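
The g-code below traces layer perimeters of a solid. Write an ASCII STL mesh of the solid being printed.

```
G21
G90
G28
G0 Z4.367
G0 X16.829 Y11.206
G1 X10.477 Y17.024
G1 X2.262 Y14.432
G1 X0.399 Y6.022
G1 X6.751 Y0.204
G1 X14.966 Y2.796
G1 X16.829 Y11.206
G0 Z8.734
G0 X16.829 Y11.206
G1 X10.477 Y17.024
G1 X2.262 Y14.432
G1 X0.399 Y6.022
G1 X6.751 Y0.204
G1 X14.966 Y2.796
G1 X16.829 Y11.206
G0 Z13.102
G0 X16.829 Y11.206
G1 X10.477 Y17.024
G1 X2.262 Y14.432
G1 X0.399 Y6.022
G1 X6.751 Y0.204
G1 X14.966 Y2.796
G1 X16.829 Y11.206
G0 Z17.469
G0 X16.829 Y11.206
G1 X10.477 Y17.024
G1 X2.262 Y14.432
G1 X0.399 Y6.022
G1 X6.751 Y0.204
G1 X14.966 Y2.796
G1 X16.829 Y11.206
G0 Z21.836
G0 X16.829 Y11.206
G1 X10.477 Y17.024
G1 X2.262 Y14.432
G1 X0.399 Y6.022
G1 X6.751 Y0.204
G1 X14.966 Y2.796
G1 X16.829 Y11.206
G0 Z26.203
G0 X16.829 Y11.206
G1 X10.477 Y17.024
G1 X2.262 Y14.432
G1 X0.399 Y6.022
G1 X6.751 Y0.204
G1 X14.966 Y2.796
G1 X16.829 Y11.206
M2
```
solid part
  facet normal 0.0000 0.0000 -1.0000
    outer loop
      vertex 2.262 14.432 0.000
      vertex 10.477 17.024 0.000
      vertex 16.829 11.206 0.000
    endloop
  endfacet
  facet normal 0.0000 0.0000 -1.0000
    outer loop
      vertex 0.399 6.022 0.000
      vertex 2.262 14.432 0.000
      vertex 16.829 11.206 0.000
    endloop
  endfacet
  facet normal 0.0000 0.0000 -1.0000
    outer loop
      vertex 6.751 0.204 0.000
      vertex 0.399 6.022 0.000
      vertex 16.829 11.206 0.000
    endloop
  endfacet
  facet normal 0.0000 0.0000 -1.0000
    outer loop
      vertex 14.966 2.796 0.000
      vertex 6.751 0.204 0.000
      vertex 16.829 11.206 0.000
    endloop
  endfacet
  facet normal 0.0000 0.0000 1.0000
    outer loop
      vertex 16.829 11.206 26.203
      vertex 10.477 17.024 26.203
      vertex 2.262 14.432 26.203
    endloop
  endfacet
  facet normal 0.0000 0.0000 1.0000
    outer loop
      vertex 16.829 11.206 26.203
      vertex 2.262 14.432 26.203
      vertex 0.399 6.022 26.203
    endloop
  endfacet
  facet normal 0.0000 0.0000 1.0000
    outer loop
      vertex 16.829 11.206 26.203
      vertex 0.399 6.022 26.203
      vertex 6.751 0.204 26.203
    endloop
  endfacet
  facet normal 0.0000 0.0000 1.0000
    outer loop
      vertex 16.829 11.206 26.203
      vertex 6.751 0.204 26.203
      vertex 14.966 2.796 26.203
    endloop
  endfacet
  facet normal 0.6754 0.7374 0.0000
    outer loop
      vertex 16.829 11.206 0.000
      vertex 10.477 17.024 0.000
      vertex 10.477 17.024 26.203
    endloop
  endfacet
  facet normal 0.6754 0.7374 0.0000
    outer loop
      vertex 16.829 11.206 0.000
      vertex 10.477 17.024 26.203
      vertex 16.829 11.206 26.203
    endloop
  endfacet
  facet normal -0.3009 0.9537 0.0000
    outer loop
      vertex 10.477 17.024 0.000
      vertex 2.262 14.432 0.000
      vertex 2.262 14.432 26.203
    endloop
  endfacet
  facet normal -0.3009 0.9537 0.0000
    outer loop
      vertex 10.477 17.024 0.000
      vertex 2.262 14.432 26.203
      vertex 10.477 17.024 26.203
    endloop
  endfacet
  facet normal -0.9763 0.2163 0.0000
    outer loop
      vertex 2.262 14.432 0.000
      vertex 0.399 6.022 0.000
      vertex 0.399 6.022 26.203
    endloop
  endfacet
  facet normal -0.9763 0.2163 0.0000
    outer loop
      vertex 2.262 14.432 0.000
      vertex 0.399 6.022 26.203
      vertex 2.262 14.432 26.203
    endloop
  endfacet
  facet normal -0.6754 -0.7374 0.0000
    outer loop
      vertex 0.399 6.022 0.000
      vertex 6.751 0.204 0.000
      vertex 6.751 0.204 26.203
    endloop
  endfacet
  facet normal -0.6754 -0.7374 0.0000
    outer loop
      vertex 0.399 6.022 0.000
      vertex 6.751 0.204 26.203
      vertex 0.399 6.022 26.203
    endloop
  endfacet
  facet normal 0.3009 -0.9537 0.0000
    outer loop
      vertex 6.751 0.204 0.000
      vertex 14.966 2.796 0.000
      vertex 14.966 2.796 26.203
    endloop
  endfacet
  facet normal 0.3009 -0.9537 0.0000
    outer loop
      vertex 6.751 0.204 0.000
      vertex 14.966 2.796 26.203
      vertex 6.751 0.204 26.203
    endloop
  endfacet
  facet normal 0.9763 -0.2163 0.0000
    outer loop
      vertex 14.966 2.796 0.000
      vertex 16.829 11.206 0.000
      vertex 16.829 11.206 26.203
    endloop
  endfacet
  facet normal 0.9763 -0.2163 0.0000
    outer loop
      vertex 14.966 2.796 0.000
      vertex 16.829 11.206 26.203
      vertex 14.966 2.796 26.203
    endloop
  endfacet
endsolid part

The G0 Z moves step by Δz≈4.367 mm. Every layer's G1 loop is the same polygon, so the solid is a straight extrusion of it from z=0 to z≈26.2. Closing with flat bottom and top caps and triangulating gives 20 facets — a regular 6-sided prism (a cylinder approximated with 6 flat sides), circumscribed radius ≈ 8.61 mm, height ≈ 26.2 mm.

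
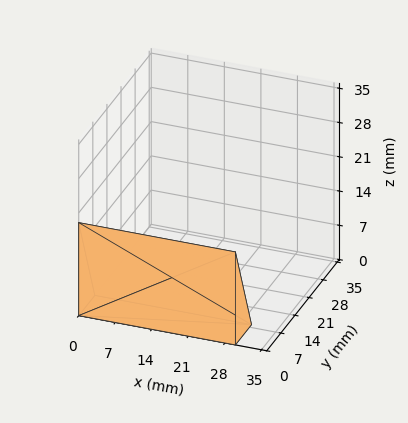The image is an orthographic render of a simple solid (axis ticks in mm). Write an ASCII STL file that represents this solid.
Reading the render: the shape is a wedge (ramp): 30 × 8 mm base, rising to 19 mm along the y=0 edge and sloping linearly to z=0 at y=8 (dimensions read to the nearest mm from the axis ticks). For the STL, each face is triangulated and given an outward normal.

solid part
  facet normal 0.0000 0.0000 -1.0000
    outer loop
      vertex 30.0 8.0 0.0
      vertex 30.0 0.0 0.0
      vertex 0.0 0.0 0.0
    endloop
  endfacet
  facet normal 0.0000 0.0000 -1.0000
    outer loop
      vertex 0.0 8.0 0.0
      vertex 30.0 8.0 0.0
      vertex 0.0 0.0 0.0
    endloop
  endfacet
  facet normal 0.0000 -1.0000 0.0000
    outer loop
      vertex 0.0 0.0 0.0
      vertex 30.0 0.0 0.0
      vertex 30.0 0.0 19.0
    endloop
  endfacet
  facet normal 0.0000 -1.0000 0.0000
    outer loop
      vertex 0.0 0.0 0.0
      vertex 30.0 0.0 19.0
      vertex 0.0 0.0 19.0
    endloop
  endfacet
  facet normal 0.0000 0.9216 0.3881
    outer loop
      vertex 0.0 0.0 19.0
      vertex 30.0 0.0 19.0
      vertex 30.0 8.0 0.0
    endloop
  endfacet
  facet normal 0.0000 0.9216 0.3881
    outer loop
      vertex 0.0 0.0 19.0
      vertex 30.0 8.0 0.0
      vertex 0.0 8.0 0.0
    endloop
  endfacet
  facet normal -1.0000 0.0000 0.0000
    outer loop
      vertex 0.0 0.0 19.0
      vertex 0.0 8.0 0.0
      vertex 0.0 0.0 0.0
    endloop
  endfacet
  facet normal 1.0000 0.0000 0.0000
    outer loop
      vertex 30.0 0.0 0.0
      vertex 30.0 8.0 0.0
      vertex 30.0 0.0 19.0
    endloop
  endfacet
endsolid part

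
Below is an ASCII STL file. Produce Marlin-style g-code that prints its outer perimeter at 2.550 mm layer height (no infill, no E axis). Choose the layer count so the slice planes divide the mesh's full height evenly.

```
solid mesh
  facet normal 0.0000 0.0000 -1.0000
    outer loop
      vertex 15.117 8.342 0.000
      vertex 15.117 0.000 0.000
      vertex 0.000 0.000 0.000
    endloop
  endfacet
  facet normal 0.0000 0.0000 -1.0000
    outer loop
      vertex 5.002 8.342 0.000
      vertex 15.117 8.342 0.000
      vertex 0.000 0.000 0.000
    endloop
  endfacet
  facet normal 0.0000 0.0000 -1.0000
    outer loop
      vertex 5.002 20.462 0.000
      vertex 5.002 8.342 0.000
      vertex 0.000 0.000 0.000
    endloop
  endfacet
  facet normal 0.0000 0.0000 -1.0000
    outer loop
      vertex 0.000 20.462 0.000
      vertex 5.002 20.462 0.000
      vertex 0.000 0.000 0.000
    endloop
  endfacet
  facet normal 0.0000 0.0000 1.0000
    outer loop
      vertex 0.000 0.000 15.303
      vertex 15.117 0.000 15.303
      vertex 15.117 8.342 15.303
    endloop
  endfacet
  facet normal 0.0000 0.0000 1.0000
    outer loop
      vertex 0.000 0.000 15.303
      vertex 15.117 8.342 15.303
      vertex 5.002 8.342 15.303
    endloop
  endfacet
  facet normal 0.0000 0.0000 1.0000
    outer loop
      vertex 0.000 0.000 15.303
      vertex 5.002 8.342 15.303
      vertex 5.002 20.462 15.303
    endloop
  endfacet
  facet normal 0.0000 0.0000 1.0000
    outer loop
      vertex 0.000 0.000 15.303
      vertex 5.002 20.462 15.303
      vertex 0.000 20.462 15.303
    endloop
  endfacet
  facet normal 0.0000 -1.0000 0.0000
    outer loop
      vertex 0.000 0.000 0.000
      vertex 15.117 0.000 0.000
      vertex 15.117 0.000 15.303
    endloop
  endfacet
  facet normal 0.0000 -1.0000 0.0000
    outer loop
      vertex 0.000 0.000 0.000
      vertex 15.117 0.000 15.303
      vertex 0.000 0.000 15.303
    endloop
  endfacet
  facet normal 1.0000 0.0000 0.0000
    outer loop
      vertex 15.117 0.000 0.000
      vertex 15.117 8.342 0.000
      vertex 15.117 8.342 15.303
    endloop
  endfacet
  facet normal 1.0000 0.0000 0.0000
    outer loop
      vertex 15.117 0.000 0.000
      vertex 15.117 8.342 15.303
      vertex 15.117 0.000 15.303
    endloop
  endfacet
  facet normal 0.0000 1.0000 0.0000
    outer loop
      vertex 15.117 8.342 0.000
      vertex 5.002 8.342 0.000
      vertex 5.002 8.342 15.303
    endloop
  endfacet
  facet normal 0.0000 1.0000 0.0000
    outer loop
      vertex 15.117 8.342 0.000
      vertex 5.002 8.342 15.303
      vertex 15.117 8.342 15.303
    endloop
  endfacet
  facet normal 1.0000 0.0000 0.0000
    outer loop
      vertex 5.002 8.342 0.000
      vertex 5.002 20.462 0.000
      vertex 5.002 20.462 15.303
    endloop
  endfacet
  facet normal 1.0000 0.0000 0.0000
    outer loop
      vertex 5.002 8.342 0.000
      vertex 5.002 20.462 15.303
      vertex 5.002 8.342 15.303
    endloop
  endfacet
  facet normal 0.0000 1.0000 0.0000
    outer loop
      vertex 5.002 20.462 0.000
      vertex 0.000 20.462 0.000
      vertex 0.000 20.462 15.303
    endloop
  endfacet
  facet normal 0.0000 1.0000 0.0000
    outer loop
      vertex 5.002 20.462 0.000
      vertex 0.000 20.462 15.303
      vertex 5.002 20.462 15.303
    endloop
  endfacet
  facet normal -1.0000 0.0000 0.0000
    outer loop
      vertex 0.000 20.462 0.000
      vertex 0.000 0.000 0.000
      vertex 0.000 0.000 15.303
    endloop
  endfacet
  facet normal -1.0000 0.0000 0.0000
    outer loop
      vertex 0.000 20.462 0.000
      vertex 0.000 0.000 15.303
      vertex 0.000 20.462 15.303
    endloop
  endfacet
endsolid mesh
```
; perimeter-only toolpath
G21 ; units = mm
G90 ; absolute positioning
G28 ; home
; layer 1
G0 Z2.550
G0 X0.000 Y0.000
G1 X15.117 Y0.000
G1 X15.117 Y8.342
G1 X5.002 Y8.342
G1 X5.002 Y20.462
G1 X0.000 Y20.462
G1 X0.000 Y0.000
; layer 2
G0 Z5.101
G0 X0.000 Y0.000
G1 X15.117 Y0.000
G1 X15.117 Y8.342
G1 X5.002 Y8.342
G1 X5.002 Y20.462
G1 X0.000 Y20.462
G1 X0.000 Y0.000
; layer 3
G0 Z7.652
G0 X0.000 Y0.000
G1 X15.117 Y0.000
G1 X15.117 Y8.342
G1 X5.002 Y8.342
G1 X5.002 Y20.462
G1 X0.000 Y20.462
G1 X0.000 Y0.000
; layer 4
G0 Z10.202
G0 X0.000 Y0.000
G1 X15.117 Y0.000
G1 X15.117 Y8.342
G1 X5.002 Y8.342
G1 X5.002 Y20.462
G1 X0.000 Y20.462
G1 X0.000 Y0.000
; layer 5
G0 Z12.752
G0 X0.000 Y0.000
G1 X15.117 Y0.000
G1 X15.117 Y8.342
G1 X5.002 Y8.342
G1 X5.002 Y20.462
G1 X0.000 Y20.462
G1 X0.000 Y0.000
; layer 6
G0 Z15.303
G0 X0.000 Y0.000
G1 X15.117 Y0.000
G1 X15.117 Y8.342
G1 X5.002 Y8.342
G1 X5.002 Y20.462
G1 X0.000 Y20.462
G1 X0.000 Y0.000
M2 ; end

The solid is an L-shaped prism: outer 15.1 × 20.5 mm, arm thicknesses ≈ 8.34 mm (horizontal) and 5 mm (vertical), extruded 15.3 mm in z. Slicing at Δz = 2.550 mm — 6 equal slices spanning the solid's height, so layer i sits at z = i·h/6 — gives 6 non-empty perimeters. Each is a 6-segment closed polygon; G0 lifts to the layer z and rapids to the start vertex, then G1 traces the edges.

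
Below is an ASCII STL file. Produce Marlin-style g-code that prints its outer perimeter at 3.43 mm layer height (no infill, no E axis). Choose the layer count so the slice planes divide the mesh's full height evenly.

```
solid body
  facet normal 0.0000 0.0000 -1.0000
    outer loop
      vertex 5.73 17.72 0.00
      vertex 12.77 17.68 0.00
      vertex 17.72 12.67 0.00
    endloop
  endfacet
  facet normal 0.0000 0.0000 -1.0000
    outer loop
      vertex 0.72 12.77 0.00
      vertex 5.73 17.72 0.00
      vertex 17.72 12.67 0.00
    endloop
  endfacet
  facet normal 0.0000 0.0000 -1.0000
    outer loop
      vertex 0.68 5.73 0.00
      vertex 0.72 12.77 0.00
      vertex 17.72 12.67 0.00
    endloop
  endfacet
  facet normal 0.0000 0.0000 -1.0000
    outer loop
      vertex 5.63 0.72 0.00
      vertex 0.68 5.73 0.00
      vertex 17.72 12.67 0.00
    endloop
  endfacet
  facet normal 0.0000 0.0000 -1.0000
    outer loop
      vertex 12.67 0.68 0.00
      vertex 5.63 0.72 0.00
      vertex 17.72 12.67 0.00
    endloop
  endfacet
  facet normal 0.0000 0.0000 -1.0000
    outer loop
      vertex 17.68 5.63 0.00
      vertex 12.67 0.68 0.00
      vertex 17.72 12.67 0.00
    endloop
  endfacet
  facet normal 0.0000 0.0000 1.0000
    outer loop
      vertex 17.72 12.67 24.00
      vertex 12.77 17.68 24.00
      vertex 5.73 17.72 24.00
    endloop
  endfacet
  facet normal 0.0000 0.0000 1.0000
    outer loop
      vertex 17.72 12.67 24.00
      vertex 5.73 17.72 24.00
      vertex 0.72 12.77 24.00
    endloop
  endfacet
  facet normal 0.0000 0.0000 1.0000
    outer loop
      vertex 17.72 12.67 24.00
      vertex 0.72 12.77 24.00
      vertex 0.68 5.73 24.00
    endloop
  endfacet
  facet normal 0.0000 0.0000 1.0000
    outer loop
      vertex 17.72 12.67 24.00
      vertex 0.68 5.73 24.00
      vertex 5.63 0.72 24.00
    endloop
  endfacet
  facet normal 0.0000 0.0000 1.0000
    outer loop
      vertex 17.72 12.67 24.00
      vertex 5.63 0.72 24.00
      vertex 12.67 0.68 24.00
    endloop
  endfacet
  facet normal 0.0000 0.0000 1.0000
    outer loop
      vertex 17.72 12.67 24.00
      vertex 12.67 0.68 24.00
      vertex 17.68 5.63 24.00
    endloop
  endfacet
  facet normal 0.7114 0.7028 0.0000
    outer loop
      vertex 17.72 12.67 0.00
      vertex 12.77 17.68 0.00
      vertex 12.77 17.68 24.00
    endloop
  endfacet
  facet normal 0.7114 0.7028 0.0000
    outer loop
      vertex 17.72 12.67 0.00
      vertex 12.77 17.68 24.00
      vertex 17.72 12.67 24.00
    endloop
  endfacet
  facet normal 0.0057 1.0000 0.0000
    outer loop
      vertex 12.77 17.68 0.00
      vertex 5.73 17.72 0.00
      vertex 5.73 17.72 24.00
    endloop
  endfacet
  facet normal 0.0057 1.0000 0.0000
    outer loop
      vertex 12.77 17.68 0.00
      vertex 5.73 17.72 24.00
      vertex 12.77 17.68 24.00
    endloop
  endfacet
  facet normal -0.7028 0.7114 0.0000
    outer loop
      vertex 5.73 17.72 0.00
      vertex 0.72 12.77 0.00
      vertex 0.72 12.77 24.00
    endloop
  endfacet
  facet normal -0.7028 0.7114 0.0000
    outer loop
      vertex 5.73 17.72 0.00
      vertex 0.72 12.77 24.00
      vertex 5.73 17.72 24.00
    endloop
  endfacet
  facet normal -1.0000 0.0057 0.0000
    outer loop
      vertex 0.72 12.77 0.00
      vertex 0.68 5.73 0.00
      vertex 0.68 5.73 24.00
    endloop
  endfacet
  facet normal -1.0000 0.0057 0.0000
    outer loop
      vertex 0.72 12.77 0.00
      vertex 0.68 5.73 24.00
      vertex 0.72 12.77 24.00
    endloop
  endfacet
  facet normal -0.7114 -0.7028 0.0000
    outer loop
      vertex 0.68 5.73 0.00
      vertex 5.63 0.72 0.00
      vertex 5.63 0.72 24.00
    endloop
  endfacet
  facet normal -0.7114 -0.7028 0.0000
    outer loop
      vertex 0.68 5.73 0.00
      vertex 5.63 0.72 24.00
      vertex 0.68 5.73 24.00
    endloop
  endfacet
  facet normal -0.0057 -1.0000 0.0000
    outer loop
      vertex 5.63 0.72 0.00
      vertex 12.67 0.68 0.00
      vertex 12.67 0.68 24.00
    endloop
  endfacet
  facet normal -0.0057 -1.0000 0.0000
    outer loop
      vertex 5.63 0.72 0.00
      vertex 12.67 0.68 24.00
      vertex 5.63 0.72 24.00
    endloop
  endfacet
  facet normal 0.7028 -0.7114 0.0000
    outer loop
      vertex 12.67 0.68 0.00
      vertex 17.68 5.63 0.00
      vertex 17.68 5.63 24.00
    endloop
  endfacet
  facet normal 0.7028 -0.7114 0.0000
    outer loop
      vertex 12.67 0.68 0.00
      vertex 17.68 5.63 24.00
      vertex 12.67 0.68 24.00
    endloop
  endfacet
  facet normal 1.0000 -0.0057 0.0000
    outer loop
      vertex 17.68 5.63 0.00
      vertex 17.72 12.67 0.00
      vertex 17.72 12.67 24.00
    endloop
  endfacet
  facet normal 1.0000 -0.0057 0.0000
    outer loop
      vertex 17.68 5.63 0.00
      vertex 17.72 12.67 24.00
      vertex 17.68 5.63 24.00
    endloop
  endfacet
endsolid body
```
; perimeter-only toolpath
G21 ; units = mm
G90 ; absolute positioning
G28 ; home
; layer 1
G0 Z3.43
G0 X17.72 Y12.67
G1 X12.77 Y17.68
G1 X5.73 Y17.72
G1 X0.72 Y12.77
G1 X0.68 Y5.73
G1 X5.63 Y0.72
G1 X12.67 Y0.68
G1 X17.68 Y5.63
G1 X17.72 Y12.67
; layer 2
G0 Z6.86
G0 X17.72 Y12.67
G1 X12.77 Y17.68
G1 X5.73 Y17.72
G1 X0.72 Y12.77
G1 X0.68 Y5.73
G1 X5.63 Y0.72
G1 X12.67 Y0.68
G1 X17.68 Y5.63
G1 X17.72 Y12.67
; layer 3
G0 Z10.29
G0 X17.72 Y12.67
G1 X12.77 Y17.68
G1 X5.73 Y17.72
G1 X0.72 Y12.77
G1 X0.68 Y5.73
G1 X5.63 Y0.72
G1 X12.67 Y0.68
G1 X17.68 Y5.63
G1 X17.72 Y12.67
; layer 4
G0 Z13.71
G0 X17.72 Y12.67
G1 X12.77 Y17.68
G1 X5.73 Y17.72
G1 X0.72 Y12.77
G1 X0.68 Y5.73
G1 X5.63 Y0.72
G1 X12.67 Y0.68
G1 X17.68 Y5.63
G1 X17.72 Y12.67
; layer 5
G0 Z17.14
G0 X17.72 Y12.67
G1 X12.77 Y17.68
G1 X5.73 Y17.72
G1 X0.72 Y12.77
G1 X0.68 Y5.73
G1 X5.63 Y0.72
G1 X12.67 Y0.68
G1 X17.68 Y5.63
G1 X17.72 Y12.67
; layer 6
G0 Z20.57
G0 X17.72 Y12.67
G1 X12.77 Y17.68
G1 X5.73 Y17.72
G1 X0.72 Y12.77
G1 X0.68 Y5.73
G1 X5.63 Y0.72
G1 X12.67 Y0.68
G1 X17.68 Y5.63
G1 X17.72 Y12.67
; layer 7
G0 Z24.00
G0 X17.72 Y12.67
G1 X12.77 Y17.68
G1 X5.73 Y17.72
G1 X0.72 Y12.77
G1 X0.68 Y5.73
G1 X5.63 Y0.72
G1 X12.67 Y0.68
G1 X17.68 Y5.63
G1 X17.72 Y12.67
M2 ; end

The solid is a regular 8-sided prism (a cylinder approximated with 8 flat sides), circumscribed radius ≈ 9.2 mm, height ≈ 24 mm. Slicing at Δz = 3.43 mm — 7 equal slices spanning the solid's height, so layer i sits at z = i·h/7 — gives 7 non-empty perimeters. Each is a 8-segment closed polygon; G0 lifts to the layer z and rapids to the start vertex, then G1 traces the edges.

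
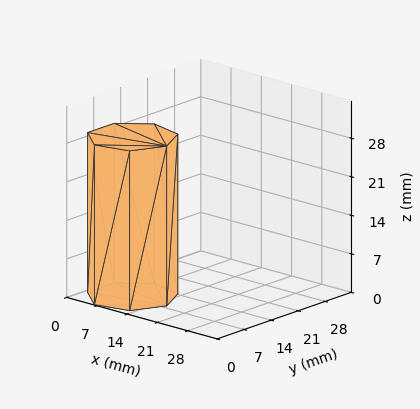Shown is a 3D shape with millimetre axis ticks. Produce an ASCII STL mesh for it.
Reading the render: the shape is a regular 7-sided prism (a cylinder approximated with 7 flat sides), circumscribed radius ≈ 8 mm, height ≈ 29 mm (dimensions read to the nearest mm from the axis ticks). For the STL, each face is triangulated and given an outward normal.

solid part
  facet normal 0.0000 0.0000 -1.0000
    outer loop
      vertex 6.22 15.80 0.00
      vertex 12.99 14.25 0.00
      vertex 16.00 8.00 0.00
    endloop
  endfacet
  facet normal 0.0000 0.0000 -1.0000
    outer loop
      vertex 0.79 11.47 0.00
      vertex 6.22 15.80 0.00
      vertex 16.00 8.00 0.00
    endloop
  endfacet
  facet normal 0.0000 0.0000 -1.0000
    outer loop
      vertex 0.79 4.53 0.00
      vertex 0.79 11.47 0.00
      vertex 16.00 8.00 0.00
    endloop
  endfacet
  facet normal 0.0000 0.0000 -1.0000
    outer loop
      vertex 6.22 0.20 0.00
      vertex 0.79 4.53 0.00
      vertex 16.00 8.00 0.00
    endloop
  endfacet
  facet normal 0.0000 0.0000 -1.0000
    outer loop
      vertex 12.99 1.75 0.00
      vertex 6.22 0.20 0.00
      vertex 16.00 8.00 0.00
    endloop
  endfacet
  facet normal 0.0000 0.0000 1.0000
    outer loop
      vertex 16.00 8.00 29.00
      vertex 12.99 14.25 29.00
      vertex 6.22 15.80 29.00
    endloop
  endfacet
  facet normal 0.0000 0.0000 1.0000
    outer loop
      vertex 16.00 8.00 29.00
      vertex 6.22 15.80 29.00
      vertex 0.79 11.47 29.00
    endloop
  endfacet
  facet normal 0.0000 0.0000 1.0000
    outer loop
      vertex 16.00 8.00 29.00
      vertex 0.79 11.47 29.00
      vertex 0.79 4.53 29.00
    endloop
  endfacet
  facet normal 0.0000 0.0000 1.0000
    outer loop
      vertex 16.00 8.00 29.00
      vertex 0.79 4.53 29.00
      vertex 6.22 0.20 29.00
    endloop
  endfacet
  facet normal 0.0000 0.0000 1.0000
    outer loop
      vertex 16.00 8.00 29.00
      vertex 6.22 0.20 29.00
      vertex 12.99 1.75 29.00
    endloop
  endfacet
  facet normal 0.9010 0.4339 0.0000
    outer loop
      vertex 16.00 8.00 0.00
      vertex 12.99 14.25 0.00
      vertex 12.99 14.25 29.00
    endloop
  endfacet
  facet normal 0.9010 0.4339 0.0000
    outer loop
      vertex 16.00 8.00 0.00
      vertex 12.99 14.25 29.00
      vertex 16.00 8.00 29.00
    endloop
  endfacet
  facet normal 0.2232 0.9748 0.0000
    outer loop
      vertex 12.99 14.25 0.00
      vertex 6.22 15.80 0.00
      vertex 6.22 15.80 29.00
    endloop
  endfacet
  facet normal 0.2232 0.9748 0.0000
    outer loop
      vertex 12.99 14.25 0.00
      vertex 6.22 15.80 29.00
      vertex 12.99 14.25 29.00
    endloop
  endfacet
  facet normal -0.6235 0.7819 0.0000
    outer loop
      vertex 6.22 15.80 0.00
      vertex 0.79 11.47 0.00
      vertex 0.79 11.47 29.00
    endloop
  endfacet
  facet normal -0.6235 0.7819 0.0000
    outer loop
      vertex 6.22 15.80 0.00
      vertex 0.79 11.47 29.00
      vertex 6.22 15.80 29.00
    endloop
  endfacet
  facet normal -1.0000 0.0000 0.0000
    outer loop
      vertex 0.79 11.47 0.00
      vertex 0.79 4.53 0.00
      vertex 0.79 4.53 29.00
    endloop
  endfacet
  facet normal -1.0000 0.0000 0.0000
    outer loop
      vertex 0.79 11.47 0.00
      vertex 0.79 4.53 29.00
      vertex 0.79 11.47 29.00
    endloop
  endfacet
  facet normal -0.6235 -0.7819 0.0000
    outer loop
      vertex 0.79 4.53 0.00
      vertex 6.22 0.20 0.00
      vertex 6.22 0.20 29.00
    endloop
  endfacet
  facet normal -0.6235 -0.7819 0.0000
    outer loop
      vertex 0.79 4.53 0.00
      vertex 6.22 0.20 29.00
      vertex 0.79 4.53 29.00
    endloop
  endfacet
  facet normal 0.2232 -0.9748 0.0000
    outer loop
      vertex 6.22 0.20 0.00
      vertex 12.99 1.75 0.00
      vertex 12.99 1.75 29.00
    endloop
  endfacet
  facet normal 0.2232 -0.9748 0.0000
    outer loop
      vertex 6.22 0.20 0.00
      vertex 12.99 1.75 29.00
      vertex 6.22 0.20 29.00
    endloop
  endfacet
  facet normal 0.9010 -0.4339 0.0000
    outer loop
      vertex 12.99 1.75 0.00
      vertex 16.00 8.00 0.00
      vertex 16.00 8.00 29.00
    endloop
  endfacet
  facet normal 0.9010 -0.4339 0.0000
    outer loop
      vertex 12.99 1.75 0.00
      vertex 16.00 8.00 29.00
      vertex 12.99 1.75 29.00
    endloop
  endfacet
endsolid part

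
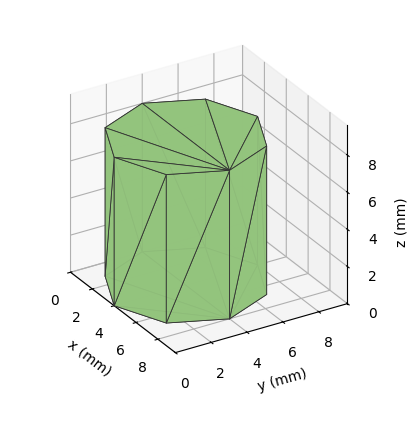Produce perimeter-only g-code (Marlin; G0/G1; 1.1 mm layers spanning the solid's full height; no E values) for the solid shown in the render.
Reading the render: the shape is a regular 8-sided prism (a cylinder approximated with 8 flat sides), circumscribed radius ≈ 4 mm, height ≈ 8 mm (dimensions read to the nearest mm from the axis ticks). For the g-code, the solid's height is divided into equal slices at the stated Δz and each level perimeter traced with G1 moves after a G0 lift.

; perimeter-only toolpath
G21 ; units = mm
G90 ; absolute positioning
G28 ; home
; layer 1
G0 Z1.1
G0 X8.0 Y4.0
G1 X6.8 Y6.8
G1 X4.0 Y8.0
G1 X1.2 Y6.8
G1 X0.0 Y4.0
G1 X1.2 Y1.2
G1 X4.0 Y0.0
G1 X6.8 Y1.2
G1 X8.0 Y4.0
; layer 2
G0 Z2.3
G0 X8.0 Y4.0
G1 X6.8 Y6.8
G1 X4.0 Y8.0
G1 X1.2 Y6.8
G1 X0.0 Y4.0
G1 X1.2 Y1.2
G1 X4.0 Y0.0
G1 X6.8 Y1.2
G1 X8.0 Y4.0
; layer 3
G0 Z3.4
G0 X8.0 Y4.0
G1 X6.8 Y6.8
G1 X4.0 Y8.0
G1 X1.2 Y6.8
G1 X0.0 Y4.0
G1 X1.2 Y1.2
G1 X4.0 Y0.0
G1 X6.8 Y1.2
G1 X8.0 Y4.0
; layer 4
G0 Z4.6
G0 X8.0 Y4.0
G1 X6.8 Y6.8
G1 X4.0 Y8.0
G1 X1.2 Y6.8
G1 X0.0 Y4.0
G1 X1.2 Y1.2
G1 X4.0 Y0.0
G1 X6.8 Y1.2
G1 X8.0 Y4.0
; layer 5
G0 Z5.7
G0 X8.0 Y4.0
G1 X6.8 Y6.8
G1 X4.0 Y8.0
G1 X1.2 Y6.8
G1 X0.0 Y4.0
G1 X1.2 Y1.2
G1 X4.0 Y0.0
G1 X6.8 Y1.2
G1 X8.0 Y4.0
; layer 6
G0 Z6.9
G0 X8.0 Y4.0
G1 X6.8 Y6.8
G1 X4.0 Y8.0
G1 X1.2 Y6.8
G1 X0.0 Y4.0
G1 X1.2 Y1.2
G1 X4.0 Y0.0
G1 X6.8 Y1.2
G1 X8.0 Y4.0
; layer 7
G0 Z8.0
G0 X8.0 Y4.0
G1 X6.8 Y6.8
G1 X4.0 Y8.0
G1 X1.2 Y6.8
G1 X0.0 Y4.0
G1 X1.2 Y1.2
G1 X4.0 Y0.0
G1 X6.8 Y1.2
G1 X8.0 Y4.0
M2 ; end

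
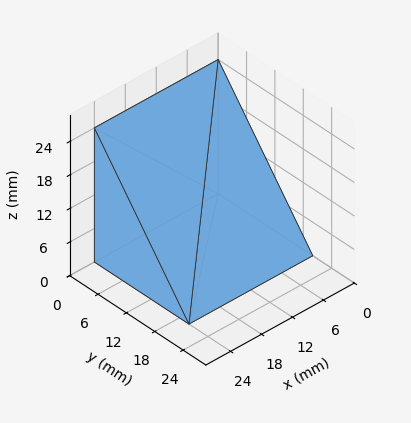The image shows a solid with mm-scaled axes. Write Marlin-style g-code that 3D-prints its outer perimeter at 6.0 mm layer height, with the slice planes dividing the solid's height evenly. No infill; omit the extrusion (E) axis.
Reading the render: the shape is a wedge (ramp): 24 × 20 mm base, rising to 24 mm along the y=0 edge and sloping linearly to z=0 at y=20 (dimensions read to the nearest mm from the axis ticks). For the g-code, the solid's height is divided into equal slices at the stated Δz and each level perimeter traced with G1 moves after a G0 lift.

; perimeter-only toolpath
G21 ; units = mm
G90 ; absolute positioning
G28 ; home
; layer 1
G0 Z6.0
G0 X0.0 Y0.0
G1 X24.0 Y0.0
G1 X24.0 Y15.0
G1 X0.0 Y15.0
G1 X0.0 Y0.0
; layer 2
G0 Z12.0
G0 X0.0 Y0.0
G1 X24.0 Y0.0
G1 X24.0 Y10.0
G1 X0.0 Y10.0
G1 X0.0 Y0.0
; layer 3
G0 Z18.0
G0 X0.0 Y0.0
G1 X24.0 Y0.0
G1 X24.0 Y5.0
G1 X0.0 Y5.0
G1 X0.0 Y0.0
M2 ; end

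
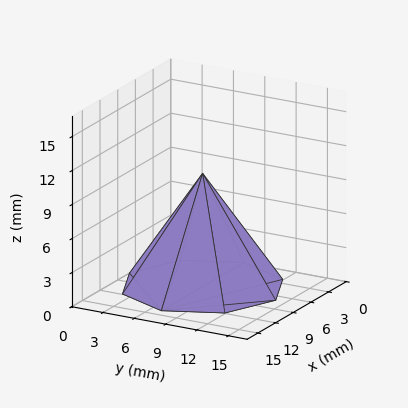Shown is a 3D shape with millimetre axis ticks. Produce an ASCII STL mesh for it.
Reading the render: the shape is a regular 8-sided pyramid, base circumscribed radius ≈ 7 mm, apex at z ≈ 10 mm (dimensions read to the nearest mm from the axis ticks). For the STL, each face is triangulated and given an outward normal.

solid part
  facet normal 0.0000 0.0000 -1.0000
    outer loop
      vertex 7.0 14.0 0.0
      vertex 11.9 11.9 0.0
      vertex 14.0 7.0 0.0
    endloop
  endfacet
  facet normal 0.0000 0.0000 -1.0000
    outer loop
      vertex 2.1 11.9 0.0
      vertex 7.0 14.0 0.0
      vertex 14.0 7.0 0.0
    endloop
  endfacet
  facet normal 0.0000 0.0000 -1.0000
    outer loop
      vertex 0.0 7.0 0.0
      vertex 2.1 11.9 0.0
      vertex 14.0 7.0 0.0
    endloop
  endfacet
  facet normal 0.0000 0.0000 -1.0000
    outer loop
      vertex 2.1 2.1 0.0
      vertex 0.0 7.0 0.0
      vertex 14.0 7.0 0.0
    endloop
  endfacet
  facet normal 0.0000 0.0000 -1.0000
    outer loop
      vertex 7.0 0.0 0.0
      vertex 2.1 2.1 0.0
      vertex 14.0 7.0 0.0
    endloop
  endfacet
  facet normal 0.0000 0.0000 -1.0000
    outer loop
      vertex 11.9 2.1 0.0
      vertex 7.0 0.0 0.0
      vertex 14.0 7.0 0.0
    endloop
  endfacet
  facet normal 0.7730 0.3313 0.5411
    outer loop
      vertex 14.0 7.0 0.0
      vertex 11.9 11.9 0.0
      vertex 7.0 7.0 10.0
    endloop
  endfacet
  facet normal 0.3313 0.7730 0.5411
    outer loop
      vertex 11.9 11.9 0.0
      vertex 7.0 14.0 0.0
      vertex 7.0 7.0 10.0
    endloop
  endfacet
  facet normal -0.3313 0.7730 0.5411
    outer loop
      vertex 7.0 14.0 0.0
      vertex 2.1 11.9 0.0
      vertex 7.0 7.0 10.0
    endloop
  endfacet
  facet normal -0.7730 0.3313 0.5411
    outer loop
      vertex 2.1 11.9 0.0
      vertex 0.0 7.0 0.0
      vertex 7.0 7.0 10.0
    endloop
  endfacet
  facet normal -0.7730 -0.3313 0.5411
    outer loop
      vertex 0.0 7.0 0.0
      vertex 2.1 2.1 0.0
      vertex 7.0 7.0 10.0
    endloop
  endfacet
  facet normal -0.3313 -0.7730 0.5411
    outer loop
      vertex 2.1 2.1 0.0
      vertex 7.0 0.0 0.0
      vertex 7.0 7.0 10.0
    endloop
  endfacet
  facet normal 0.3313 -0.7730 0.5411
    outer loop
      vertex 7.0 0.0 0.0
      vertex 11.9 2.1 0.0
      vertex 7.0 7.0 10.0
    endloop
  endfacet
  facet normal 0.7730 -0.3313 0.5411
    outer loop
      vertex 11.9 2.1 0.0
      vertex 14.0 7.0 0.0
      vertex 7.0 7.0 10.0
    endloop
  endfacet
endsolid part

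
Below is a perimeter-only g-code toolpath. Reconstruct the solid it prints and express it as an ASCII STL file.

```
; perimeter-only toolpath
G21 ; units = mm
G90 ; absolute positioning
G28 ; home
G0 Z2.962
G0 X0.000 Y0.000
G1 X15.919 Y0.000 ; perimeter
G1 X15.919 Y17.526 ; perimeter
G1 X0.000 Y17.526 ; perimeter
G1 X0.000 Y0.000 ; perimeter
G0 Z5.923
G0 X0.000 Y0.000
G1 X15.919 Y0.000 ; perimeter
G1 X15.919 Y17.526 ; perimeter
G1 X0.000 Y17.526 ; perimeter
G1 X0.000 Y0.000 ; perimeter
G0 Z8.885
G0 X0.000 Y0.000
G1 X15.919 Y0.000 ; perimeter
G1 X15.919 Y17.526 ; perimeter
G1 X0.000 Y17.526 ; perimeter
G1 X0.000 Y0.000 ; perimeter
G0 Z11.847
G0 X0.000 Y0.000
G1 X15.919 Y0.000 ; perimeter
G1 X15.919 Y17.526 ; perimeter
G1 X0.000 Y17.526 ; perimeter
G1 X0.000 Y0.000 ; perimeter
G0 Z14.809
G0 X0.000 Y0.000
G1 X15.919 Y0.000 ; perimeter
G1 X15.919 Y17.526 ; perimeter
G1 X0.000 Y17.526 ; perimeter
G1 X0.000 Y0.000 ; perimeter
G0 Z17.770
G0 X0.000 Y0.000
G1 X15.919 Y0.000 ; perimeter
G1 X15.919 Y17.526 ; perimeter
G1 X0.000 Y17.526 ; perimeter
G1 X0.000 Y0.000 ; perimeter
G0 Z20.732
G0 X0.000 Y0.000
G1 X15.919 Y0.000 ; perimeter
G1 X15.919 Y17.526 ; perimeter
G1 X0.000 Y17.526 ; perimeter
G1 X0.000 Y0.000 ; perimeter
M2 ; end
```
solid part
  facet normal 0.0000 0.0000 -1.0000
    outer loop
      vertex 15.919 17.526 0.000
      vertex 15.919 0.000 0.000
      vertex 0.000 0.000 0.000
    endloop
  endfacet
  facet normal 0.0000 0.0000 -1.0000
    outer loop
      vertex 0.000 17.526 0.000
      vertex 15.919 17.526 0.000
      vertex 0.000 0.000 0.000
    endloop
  endfacet
  facet normal 0.0000 0.0000 1.0000
    outer loop
      vertex 0.000 0.000 20.732
      vertex 15.919 0.000 20.732
      vertex 15.919 17.526 20.732
    endloop
  endfacet
  facet normal 0.0000 0.0000 1.0000
    outer loop
      vertex 0.000 0.000 20.732
      vertex 15.919 17.526 20.732
      vertex 0.000 17.526 20.732
    endloop
  endfacet
  facet normal 0.0000 -1.0000 0.0000
    outer loop
      vertex 0.000 0.000 0.000
      vertex 15.919 0.000 0.000
      vertex 15.919 0.000 20.732
    endloop
  endfacet
  facet normal 0.0000 -1.0000 0.0000
    outer loop
      vertex 0.000 0.000 0.000
      vertex 15.919 0.000 20.732
      vertex 0.000 0.000 20.732
    endloop
  endfacet
  facet normal 0.0000 1.0000 0.0000
    outer loop
      vertex 15.919 17.526 20.732
      vertex 15.919 17.526 0.000
      vertex 0.000 17.526 0.000
    endloop
  endfacet
  facet normal 0.0000 1.0000 0.0000
    outer loop
      vertex 0.000 17.526 20.732
      vertex 15.919 17.526 20.732
      vertex 0.000 17.526 0.000
    endloop
  endfacet
  facet normal -1.0000 0.0000 0.0000
    outer loop
      vertex 0.000 17.526 20.732
      vertex 0.000 17.526 0.000
      vertex 0.000 0.000 0.000
    endloop
  endfacet
  facet normal -1.0000 0.0000 0.0000
    outer loop
      vertex 0.000 0.000 20.732
      vertex 0.000 17.526 20.732
      vertex 0.000 0.000 0.000
    endloop
  endfacet
  facet normal 1.0000 0.0000 0.0000
    outer loop
      vertex 15.919 0.000 0.000
      vertex 15.919 17.526 0.000
      vertex 15.919 17.526 20.732
    endloop
  endfacet
  facet normal 1.0000 0.0000 0.0000
    outer loop
      vertex 15.919 0.000 0.000
      vertex 15.919 17.526 20.732
      vertex 15.919 0.000 20.732
    endloop
  endfacet
endsolid part

The G0 Z moves step by Δz≈2.962 mm. Every layer's G1 loop is the same polygon, so the solid is a straight extrusion of it from z=0 to z≈20.7. Closing with flat bottom and top caps and triangulating gives 12 facets — a rectangular box, roughly 15.9 × 17.5 mm footprint and 20.7 mm tall.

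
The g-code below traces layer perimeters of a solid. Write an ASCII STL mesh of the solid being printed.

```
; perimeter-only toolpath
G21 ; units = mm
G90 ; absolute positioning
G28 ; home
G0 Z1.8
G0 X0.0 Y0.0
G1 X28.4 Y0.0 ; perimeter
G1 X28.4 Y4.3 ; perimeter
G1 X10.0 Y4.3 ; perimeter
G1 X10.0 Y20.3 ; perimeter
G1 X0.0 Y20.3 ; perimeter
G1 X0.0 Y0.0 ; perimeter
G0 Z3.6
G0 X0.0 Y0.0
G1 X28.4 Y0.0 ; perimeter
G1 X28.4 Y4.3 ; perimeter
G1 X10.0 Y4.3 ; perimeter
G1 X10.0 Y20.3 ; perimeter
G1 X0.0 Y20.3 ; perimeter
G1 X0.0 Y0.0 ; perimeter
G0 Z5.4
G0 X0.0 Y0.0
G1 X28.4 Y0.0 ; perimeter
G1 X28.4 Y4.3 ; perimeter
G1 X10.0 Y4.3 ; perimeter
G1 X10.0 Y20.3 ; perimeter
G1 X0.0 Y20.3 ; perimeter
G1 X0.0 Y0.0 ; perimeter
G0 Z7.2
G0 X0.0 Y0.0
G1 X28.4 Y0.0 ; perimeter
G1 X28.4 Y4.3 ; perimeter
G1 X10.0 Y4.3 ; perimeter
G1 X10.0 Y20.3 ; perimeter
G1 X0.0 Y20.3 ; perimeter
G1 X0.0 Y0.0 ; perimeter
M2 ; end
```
solid part
  facet normal 0.0000 0.0000 -1.0000
    outer loop
      vertex 28.4 4.3 0.0
      vertex 28.4 0.0 0.0
      vertex 0.0 0.0 0.0
    endloop
  endfacet
  facet normal 0.0000 0.0000 -1.0000
    outer loop
      vertex 10.0 4.3 0.0
      vertex 28.4 4.3 0.0
      vertex 0.0 0.0 0.0
    endloop
  endfacet
  facet normal 0.0000 0.0000 -1.0000
    outer loop
      vertex 10.0 20.3 0.0
      vertex 10.0 4.3 0.0
      vertex 0.0 0.0 0.0
    endloop
  endfacet
  facet normal 0.0000 0.0000 -1.0000
    outer loop
      vertex 0.0 20.3 0.0
      vertex 10.0 20.3 0.0
      vertex 0.0 0.0 0.0
    endloop
  endfacet
  facet normal 0.0000 0.0000 1.0000
    outer loop
      vertex 0.0 0.0 7.2
      vertex 28.4 0.0 7.2
      vertex 28.4 4.3 7.2
    endloop
  endfacet
  facet normal 0.0000 0.0000 1.0000
    outer loop
      vertex 0.0 0.0 7.2
      vertex 28.4 4.3 7.2
      vertex 10.0 4.3 7.2
    endloop
  endfacet
  facet normal 0.0000 0.0000 1.0000
    outer loop
      vertex 0.0 0.0 7.2
      vertex 10.0 4.3 7.2
      vertex 10.0 20.3 7.2
    endloop
  endfacet
  facet normal 0.0000 0.0000 1.0000
    outer loop
      vertex 0.0 0.0 7.2
      vertex 10.0 20.3 7.2
      vertex 0.0 20.3 7.2
    endloop
  endfacet
  facet normal 0.0000 -1.0000 0.0000
    outer loop
      vertex 0.0 0.0 0.0
      vertex 28.4 0.0 0.0
      vertex 28.4 0.0 7.2
    endloop
  endfacet
  facet normal 0.0000 -1.0000 0.0000
    outer loop
      vertex 0.0 0.0 0.0
      vertex 28.4 0.0 7.2
      vertex 0.0 0.0 7.2
    endloop
  endfacet
  facet normal 1.0000 0.0000 0.0000
    outer loop
      vertex 28.4 0.0 0.0
      vertex 28.4 4.3 0.0
      vertex 28.4 4.3 7.2
    endloop
  endfacet
  facet normal 1.0000 0.0000 0.0000
    outer loop
      vertex 28.4 0.0 0.0
      vertex 28.4 4.3 7.2
      vertex 28.4 0.0 7.2
    endloop
  endfacet
  facet normal 0.0000 1.0000 0.0000
    outer loop
      vertex 28.4 4.3 0.0
      vertex 10.0 4.3 0.0
      vertex 10.0 4.3 7.2
    endloop
  endfacet
  facet normal 0.0000 1.0000 0.0000
    outer loop
      vertex 28.4 4.3 0.0
      vertex 10.0 4.3 7.2
      vertex 28.4 4.3 7.2
    endloop
  endfacet
  facet normal 1.0000 0.0000 0.0000
    outer loop
      vertex 10.0 4.3 0.0
      vertex 10.0 20.3 0.0
      vertex 10.0 20.3 7.2
    endloop
  endfacet
  facet normal 1.0000 0.0000 0.0000
    outer loop
      vertex 10.0 4.3 0.0
      vertex 10.0 20.3 7.2
      vertex 10.0 4.3 7.2
    endloop
  endfacet
  facet normal 0.0000 1.0000 0.0000
    outer loop
      vertex 10.0 20.3 0.0
      vertex 0.0 20.3 0.0
      vertex 0.0 20.3 7.2
    endloop
  endfacet
  facet normal 0.0000 1.0000 0.0000
    outer loop
      vertex 10.0 20.3 0.0
      vertex 0.0 20.3 7.2
      vertex 10.0 20.3 7.2
    endloop
  endfacet
  facet normal -1.0000 0.0000 0.0000
    outer loop
      vertex 0.0 20.3 0.0
      vertex 0.0 0.0 0.0
      vertex 0.0 0.0 7.2
    endloop
  endfacet
  facet normal -1.0000 0.0000 0.0000
    outer loop
      vertex 0.0 20.3 0.0
      vertex 0.0 0.0 7.2
      vertex 0.0 20.3 7.2
    endloop
  endfacet
endsolid part

The G0 Z moves step by Δz≈1.8 mm. Every layer's G1 loop is the same polygon, so the solid is a straight extrusion of it from z=0 to z≈7.2. Closing with flat bottom and top caps and triangulating gives 20 facets — an L-shaped prism: outer 28.4 × 20.3 mm, arm thicknesses ≈ 4.3 mm (horizontal) and 10 mm (vertical), extruded 7.2 mm in z.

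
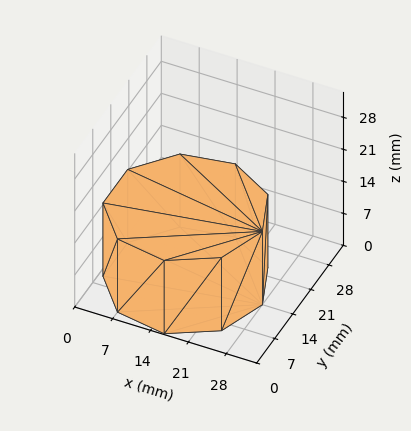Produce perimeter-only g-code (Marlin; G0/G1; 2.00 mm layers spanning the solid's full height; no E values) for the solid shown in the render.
Reading the render: the shape is a regular 9-sided prism (a cylinder approximated with 9 flat sides), circumscribed radius ≈ 14 mm, height ≈ 16 mm (dimensions read to the nearest mm from the axis ticks). For the g-code, the solid's height is divided into equal slices at the stated Δz and each level perimeter traced with G1 moves after a G0 lift.

; perimeter-only toolpath
G21 ; units = mm
G90 ; absolute positioning
G28 ; home
; layer 1
G0 Z2.00
G0 X28.00 Y14.00
G1 X24.72 Y23.00
G1 X16.43 Y27.79
G1 X7.00 Y26.12
G1 X0.84 Y18.79
G1 X0.84 Y9.21
G1 X7.00 Y1.88
G1 X16.43 Y0.21
G1 X24.72 Y5.00
G1 X28.00 Y14.00
; layer 2
G0 Z4.00
G0 X28.00 Y14.00
G1 X24.72 Y23.00
G1 X16.43 Y27.79
G1 X7.00 Y26.12
G1 X0.84 Y18.79
G1 X0.84 Y9.21
G1 X7.00 Y1.88
G1 X16.43 Y0.21
G1 X24.72 Y5.00
G1 X28.00 Y14.00
; layer 3
G0 Z6.00
G0 X28.00 Y14.00
G1 X24.72 Y23.00
G1 X16.43 Y27.79
G1 X7.00 Y26.12
G1 X0.84 Y18.79
G1 X0.84 Y9.21
G1 X7.00 Y1.88
G1 X16.43 Y0.21
G1 X24.72 Y5.00
G1 X28.00 Y14.00
; layer 4
G0 Z8.00
G0 X28.00 Y14.00
G1 X24.72 Y23.00
G1 X16.43 Y27.79
G1 X7.00 Y26.12
G1 X0.84 Y18.79
G1 X0.84 Y9.21
G1 X7.00 Y1.88
G1 X16.43 Y0.21
G1 X24.72 Y5.00
G1 X28.00 Y14.00
; layer 5
G0 Z10.00
G0 X28.00 Y14.00
G1 X24.72 Y23.00
G1 X16.43 Y27.79
G1 X7.00 Y26.12
G1 X0.84 Y18.79
G1 X0.84 Y9.21
G1 X7.00 Y1.88
G1 X16.43 Y0.21
G1 X24.72 Y5.00
G1 X28.00 Y14.00
; layer 6
G0 Z12.00
G0 X28.00 Y14.00
G1 X24.72 Y23.00
G1 X16.43 Y27.79
G1 X7.00 Y26.12
G1 X0.84 Y18.79
G1 X0.84 Y9.21
G1 X7.00 Y1.88
G1 X16.43 Y0.21
G1 X24.72 Y5.00
G1 X28.00 Y14.00
; layer 7
G0 Z14.00
G0 X28.00 Y14.00
G1 X24.72 Y23.00
G1 X16.43 Y27.79
G1 X7.00 Y26.12
G1 X0.84 Y18.79
G1 X0.84 Y9.21
G1 X7.00 Y1.88
G1 X16.43 Y0.21
G1 X24.72 Y5.00
G1 X28.00 Y14.00
; layer 8
G0 Z16.00
G0 X28.00 Y14.00
G1 X24.72 Y23.00
G1 X16.43 Y27.79
G1 X7.00 Y26.12
G1 X0.84 Y18.79
G1 X0.84 Y9.21
G1 X7.00 Y1.88
G1 X16.43 Y0.21
G1 X24.72 Y5.00
G1 X28.00 Y14.00
M2 ; end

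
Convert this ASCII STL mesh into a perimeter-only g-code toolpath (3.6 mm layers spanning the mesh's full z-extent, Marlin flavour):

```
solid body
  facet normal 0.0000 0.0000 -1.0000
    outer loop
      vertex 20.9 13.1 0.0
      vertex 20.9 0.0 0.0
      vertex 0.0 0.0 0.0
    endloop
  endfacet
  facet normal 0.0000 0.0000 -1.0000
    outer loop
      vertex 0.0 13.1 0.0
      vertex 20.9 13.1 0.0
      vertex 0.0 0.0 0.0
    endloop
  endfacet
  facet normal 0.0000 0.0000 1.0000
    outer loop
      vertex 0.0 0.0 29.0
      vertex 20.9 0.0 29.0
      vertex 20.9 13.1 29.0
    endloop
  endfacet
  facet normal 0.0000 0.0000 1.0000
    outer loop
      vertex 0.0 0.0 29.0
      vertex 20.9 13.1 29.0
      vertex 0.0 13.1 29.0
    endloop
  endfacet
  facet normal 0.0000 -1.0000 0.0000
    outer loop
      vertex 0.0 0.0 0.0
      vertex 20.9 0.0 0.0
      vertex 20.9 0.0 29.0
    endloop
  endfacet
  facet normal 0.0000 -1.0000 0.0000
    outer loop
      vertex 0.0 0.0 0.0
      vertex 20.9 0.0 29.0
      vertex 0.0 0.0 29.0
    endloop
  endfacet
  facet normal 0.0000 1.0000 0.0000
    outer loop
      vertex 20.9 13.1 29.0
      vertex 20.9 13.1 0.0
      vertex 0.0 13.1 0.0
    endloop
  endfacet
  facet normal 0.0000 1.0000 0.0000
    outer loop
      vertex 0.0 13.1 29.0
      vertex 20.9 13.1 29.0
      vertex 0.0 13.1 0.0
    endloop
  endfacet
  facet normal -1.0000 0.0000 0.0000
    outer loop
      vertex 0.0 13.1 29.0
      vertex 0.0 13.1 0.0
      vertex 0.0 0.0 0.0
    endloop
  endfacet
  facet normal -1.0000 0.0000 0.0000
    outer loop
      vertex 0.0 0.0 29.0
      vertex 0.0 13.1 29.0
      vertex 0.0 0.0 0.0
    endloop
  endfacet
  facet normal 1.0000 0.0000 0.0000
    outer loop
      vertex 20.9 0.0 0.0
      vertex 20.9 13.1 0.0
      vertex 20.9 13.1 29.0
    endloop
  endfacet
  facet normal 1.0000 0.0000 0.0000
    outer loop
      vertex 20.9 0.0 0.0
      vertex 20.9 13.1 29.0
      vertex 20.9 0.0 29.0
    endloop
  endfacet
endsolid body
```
; perimeter-only toolpath
G21 ; units = mm
G90 ; absolute positioning
G28 ; home
; layer 1
G0 Z3.6
G0 X0.0 Y0.0
G1 X20.9 Y0.0
G1 X20.9 Y13.1
G1 X0.0 Y13.1
G1 X0.0 Y0.0
; layer 2
G0 Z7.2
G0 X0.0 Y0.0
G1 X20.9 Y0.0
G1 X20.9 Y13.1
G1 X0.0 Y13.1
G1 X0.0 Y0.0
; layer 3
G0 Z10.9
G0 X0.0 Y0.0
G1 X20.9 Y0.0
G1 X20.9 Y13.1
G1 X0.0 Y13.1
G1 X0.0 Y0.0
; layer 4
G0 Z14.5
G0 X0.0 Y0.0
G1 X20.9 Y0.0
G1 X20.9 Y13.1
G1 X0.0 Y13.1
G1 X0.0 Y0.0
; layer 5
G0 Z18.1
G0 X0.0 Y0.0
G1 X20.9 Y0.0
G1 X20.9 Y13.1
G1 X0.0 Y13.1
G1 X0.0 Y0.0
; layer 6
G0 Z21.8
G0 X0.0 Y0.0
G1 X20.9 Y0.0
G1 X20.9 Y13.1
G1 X0.0 Y13.1
G1 X0.0 Y0.0
; layer 7
G0 Z25.4
G0 X0.0 Y0.0
G1 X20.9 Y0.0
G1 X20.9 Y13.1
G1 X0.0 Y13.1
G1 X0.0 Y0.0
; layer 8
G0 Z29.0
G0 X0.0 Y0.0
G1 X20.9 Y0.0
G1 X20.9 Y13.1
G1 X0.0 Y13.1
G1 X0.0 Y0.0
M2 ; end

The solid is a rectangular box, roughly 20.9 × 13.1 mm footprint and 29 mm tall. Slicing at Δz = 3.6 mm — 8 equal slices spanning the solid's height, so layer i sits at z = i·h/8 — gives 8 non-empty perimeters. Each is a 4-segment closed polygon; G0 lifts to the layer z and rapids to the start vertex, then G1 traces the edges.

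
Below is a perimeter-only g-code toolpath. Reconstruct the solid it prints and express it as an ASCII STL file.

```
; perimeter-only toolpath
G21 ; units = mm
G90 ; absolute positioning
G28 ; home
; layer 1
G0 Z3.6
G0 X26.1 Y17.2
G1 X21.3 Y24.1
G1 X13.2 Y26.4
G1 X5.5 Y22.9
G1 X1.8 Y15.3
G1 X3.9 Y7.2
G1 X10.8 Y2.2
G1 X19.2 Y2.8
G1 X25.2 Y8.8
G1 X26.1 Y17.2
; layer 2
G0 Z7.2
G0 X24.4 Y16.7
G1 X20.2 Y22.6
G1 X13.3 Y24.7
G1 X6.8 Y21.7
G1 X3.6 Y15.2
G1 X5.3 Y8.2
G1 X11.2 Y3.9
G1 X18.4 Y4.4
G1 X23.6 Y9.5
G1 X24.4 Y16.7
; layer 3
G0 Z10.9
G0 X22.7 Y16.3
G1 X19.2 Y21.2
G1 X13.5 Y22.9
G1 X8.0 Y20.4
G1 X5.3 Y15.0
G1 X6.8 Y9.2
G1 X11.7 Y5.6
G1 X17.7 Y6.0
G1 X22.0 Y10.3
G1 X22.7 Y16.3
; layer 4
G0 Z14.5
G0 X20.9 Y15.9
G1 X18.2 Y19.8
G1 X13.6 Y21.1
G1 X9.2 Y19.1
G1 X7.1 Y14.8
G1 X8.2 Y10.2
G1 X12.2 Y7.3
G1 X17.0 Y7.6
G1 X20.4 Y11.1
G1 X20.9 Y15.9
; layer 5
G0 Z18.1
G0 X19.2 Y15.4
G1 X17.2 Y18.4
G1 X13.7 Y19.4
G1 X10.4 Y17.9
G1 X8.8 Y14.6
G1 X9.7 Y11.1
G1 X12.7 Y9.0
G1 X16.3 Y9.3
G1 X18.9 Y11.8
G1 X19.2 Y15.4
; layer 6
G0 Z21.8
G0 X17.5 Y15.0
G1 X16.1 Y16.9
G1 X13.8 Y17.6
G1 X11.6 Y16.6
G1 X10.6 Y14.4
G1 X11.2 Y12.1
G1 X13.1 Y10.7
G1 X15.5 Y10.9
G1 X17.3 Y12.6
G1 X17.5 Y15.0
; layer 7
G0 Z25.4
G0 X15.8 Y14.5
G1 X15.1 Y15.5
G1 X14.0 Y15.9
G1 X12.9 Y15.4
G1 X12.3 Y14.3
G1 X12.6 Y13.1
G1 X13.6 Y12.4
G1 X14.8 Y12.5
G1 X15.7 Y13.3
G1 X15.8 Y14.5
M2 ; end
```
solid part
  facet normal 0.0000 0.0000 -1.0000
    outer loop
      vertex 13.1 28.2 0.0
      vertex 22.3 25.5 0.0
      vertex 27.8 17.6 0.0
    endloop
  endfacet
  facet normal 0.0000 0.0000 -1.0000
    outer loop
      vertex 4.3 24.2 0.0
      vertex 13.1 28.2 0.0
      vertex 27.8 17.6 0.0
    endloop
  endfacet
  facet normal 0.0000 0.0000 -1.0000
    outer loop
      vertex 0.1 15.5 0.0
      vertex 4.3 24.2 0.0
      vertex 27.8 17.6 0.0
    endloop
  endfacet
  facet normal 0.0000 0.0000 -1.0000
    outer loop
      vertex 2.4 6.2 0.0
      vertex 0.1 15.5 0.0
      vertex 27.8 17.6 0.0
    endloop
  endfacet
  facet normal 0.0000 0.0000 -1.0000
    outer loop
      vertex 10.3 0.5 0.0
      vertex 2.4 6.2 0.0
      vertex 27.8 17.6 0.0
    endloop
  endfacet
  facet normal 0.0000 0.0000 -1.0000
    outer loop
      vertex 19.9 1.2 0.0
      vertex 10.3 0.5 0.0
      vertex 27.8 17.6 0.0
    endloop
  endfacet
  facet normal 0.0000 0.0000 -1.0000
    outer loop
      vertex 26.8 8.0 0.0
      vertex 19.9 1.2 0.0
      vertex 27.8 17.6 0.0
    endloop
  endfacet
  facet normal 0.7465 0.5197 0.4154
    outer loop
      vertex 27.8 17.6 0.0
      vertex 22.3 25.5 0.0
      vertex 14.1 14.1 29.0
    endloop
  endfacet
  facet normal 0.2561 0.8728 0.4155
    outer loop
      vertex 22.3 25.5 0.0
      vertex 13.1 28.2 0.0
      vertex 14.1 14.1 29.0
    endloop
  endfacet
  facet normal -0.3764 0.8280 0.4156
    outer loop
      vertex 13.1 28.2 0.0
      vertex 4.3 24.2 0.0
      vertex 14.1 14.1 29.0
    endloop
  endfacet
  facet normal -0.8195 0.3956 0.4147
    outer loop
      vertex 4.3 24.2 0.0
      vertex 0.1 15.5 0.0
      vertex 14.1 14.1 29.0
    endloop
  endfacet
  facet normal -0.8829 -0.2184 0.4157
    outer loop
      vertex 0.1 15.5 0.0
      vertex 2.4 6.2 0.0
      vertex 14.1 14.1 29.0
    endloop
  endfacet
  facet normal -0.5322 -0.7376 0.4156
    outer loop
      vertex 2.4 6.2 0.0
      vertex 10.3 0.5 0.0
      vertex 14.1 14.1 29.0
    endloop
  endfacet
  facet normal 0.0661 -0.9067 0.4166
    outer loop
      vertex 10.3 0.5 0.0
      vertex 19.9 1.2 0.0
      vertex 14.1 14.1 29.0
    endloop
  endfacet
  facet normal 0.6384 -0.6478 0.4158
    outer loop
      vertex 19.9 1.2 0.0
      vertex 26.8 8.0 0.0
      vertex 14.1 14.1 29.0
    endloop
  endfacet
  facet normal 0.9045 -0.0942 0.4159
    outer loop
      vertex 26.8 8.0 0.0
      vertex 27.8 17.6 0.0
      vertex 14.1 14.1 29.0
    endloop
  endfacet
endsolid part

The G0 Z moves step by Δz≈3.6 mm. The G1 loops shrink linearly with z, so the solid tapers from its base footprint up to z≈29. Closing with a flat bottom cap and the tapered top and triangulating gives 16 facets — a regular 9-sided pyramid, base circumscribed radius ≈ 14.1 mm, apex at z ≈ 29 mm.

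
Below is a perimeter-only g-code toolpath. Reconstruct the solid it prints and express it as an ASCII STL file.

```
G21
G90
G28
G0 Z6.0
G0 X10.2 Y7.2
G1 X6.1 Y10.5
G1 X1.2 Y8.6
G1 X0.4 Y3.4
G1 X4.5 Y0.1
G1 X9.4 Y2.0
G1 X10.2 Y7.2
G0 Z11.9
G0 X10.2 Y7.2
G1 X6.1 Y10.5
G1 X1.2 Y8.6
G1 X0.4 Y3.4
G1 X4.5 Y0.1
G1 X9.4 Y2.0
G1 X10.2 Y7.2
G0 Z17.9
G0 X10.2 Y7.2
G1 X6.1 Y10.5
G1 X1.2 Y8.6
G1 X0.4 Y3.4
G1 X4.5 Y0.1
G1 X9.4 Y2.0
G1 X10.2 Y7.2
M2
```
solid part
  facet normal 0.0000 0.0000 -1.0000
    outer loop
      vertex 1.2 8.6 0.0
      vertex 6.1 10.5 0.0
      vertex 10.2 7.2 0.0
    endloop
  endfacet
  facet normal 0.0000 0.0000 -1.0000
    outer loop
      vertex 0.4 3.4 0.0
      vertex 1.2 8.6 0.0
      vertex 10.2 7.2 0.0
    endloop
  endfacet
  facet normal 0.0000 0.0000 -1.0000
    outer loop
      vertex 4.5 0.1 0.0
      vertex 0.4 3.4 0.0
      vertex 10.2 7.2 0.0
    endloop
  endfacet
  facet normal 0.0000 0.0000 -1.0000
    outer loop
      vertex 9.4 2.0 0.0
      vertex 4.5 0.1 0.0
      vertex 10.2 7.2 0.0
    endloop
  endfacet
  facet normal 0.0000 0.0000 1.0000
    outer loop
      vertex 10.2 7.2 17.9
      vertex 6.1 10.5 17.9
      vertex 1.2 8.6 17.9
    endloop
  endfacet
  facet normal 0.0000 0.0000 1.0000
    outer loop
      vertex 10.2 7.2 17.9
      vertex 1.2 8.6 17.9
      vertex 0.4 3.4 17.9
    endloop
  endfacet
  facet normal 0.0000 0.0000 1.0000
    outer loop
      vertex 10.2 7.2 17.9
      vertex 0.4 3.4 17.9
      vertex 4.5 0.1 17.9
    endloop
  endfacet
  facet normal 0.0000 0.0000 1.0000
    outer loop
      vertex 10.2 7.2 17.9
      vertex 4.5 0.1 17.9
      vertex 9.4 2.0 17.9
    endloop
  endfacet
  facet normal 0.6270 0.7790 0.0000
    outer loop
      vertex 10.2 7.2 0.0
      vertex 6.1 10.5 0.0
      vertex 6.1 10.5 17.9
    endloop
  endfacet
  facet normal 0.6270 0.7790 0.0000
    outer loop
      vertex 10.2 7.2 0.0
      vertex 6.1 10.5 17.9
      vertex 10.2 7.2 17.9
    endloop
  endfacet
  facet normal -0.3615 0.9324 0.0000
    outer loop
      vertex 6.1 10.5 0.0
      vertex 1.2 8.6 0.0
      vertex 1.2 8.6 17.9
    endloop
  endfacet
  facet normal -0.3615 0.9324 0.0000
    outer loop
      vertex 6.1 10.5 0.0
      vertex 1.2 8.6 17.9
      vertex 6.1 10.5 17.9
    endloop
  endfacet
  facet normal -0.9884 0.1521 0.0000
    outer loop
      vertex 1.2 8.6 0.0
      vertex 0.4 3.4 0.0
      vertex 0.4 3.4 17.9
    endloop
  endfacet
  facet normal -0.9884 0.1521 0.0000
    outer loop
      vertex 1.2 8.6 0.0
      vertex 0.4 3.4 17.9
      vertex 1.2 8.6 17.9
    endloop
  endfacet
  facet normal -0.6270 -0.7790 0.0000
    outer loop
      vertex 0.4 3.4 0.0
      vertex 4.5 0.1 0.0
      vertex 4.5 0.1 17.9
    endloop
  endfacet
  facet normal -0.6270 -0.7790 0.0000
    outer loop
      vertex 0.4 3.4 0.0
      vertex 4.5 0.1 17.9
      vertex 0.4 3.4 17.9
    endloop
  endfacet
  facet normal 0.3615 -0.9324 0.0000
    outer loop
      vertex 4.5 0.1 0.0
      vertex 9.4 2.0 0.0
      vertex 9.4 2.0 17.9
    endloop
  endfacet
  facet normal 0.3615 -0.9324 0.0000
    outer loop
      vertex 4.5 0.1 0.0
      vertex 9.4 2.0 17.9
      vertex 4.5 0.1 17.9
    endloop
  endfacet
  facet normal 0.9884 -0.1521 0.0000
    outer loop
      vertex 9.4 2.0 0.0
      vertex 10.2 7.2 0.0
      vertex 10.2 7.2 17.9
    endloop
  endfacet
  facet normal 0.9884 -0.1521 0.0000
    outer loop
      vertex 9.4 2.0 0.0
      vertex 10.2 7.2 17.9
      vertex 9.4 2.0 17.9
    endloop
  endfacet
endsolid part

The G0 Z moves step by Δz≈6.0 mm. Every layer's G1 loop is the same polygon, so the solid is a straight extrusion of it from z=0 to z≈17.9. Closing with flat bottom and top caps and triangulating gives 20 facets — a regular 6-sided prism (a cylinder approximated with 6 flat sides), circumscribed radius ≈ 5.3 mm, height ≈ 17.9 mm.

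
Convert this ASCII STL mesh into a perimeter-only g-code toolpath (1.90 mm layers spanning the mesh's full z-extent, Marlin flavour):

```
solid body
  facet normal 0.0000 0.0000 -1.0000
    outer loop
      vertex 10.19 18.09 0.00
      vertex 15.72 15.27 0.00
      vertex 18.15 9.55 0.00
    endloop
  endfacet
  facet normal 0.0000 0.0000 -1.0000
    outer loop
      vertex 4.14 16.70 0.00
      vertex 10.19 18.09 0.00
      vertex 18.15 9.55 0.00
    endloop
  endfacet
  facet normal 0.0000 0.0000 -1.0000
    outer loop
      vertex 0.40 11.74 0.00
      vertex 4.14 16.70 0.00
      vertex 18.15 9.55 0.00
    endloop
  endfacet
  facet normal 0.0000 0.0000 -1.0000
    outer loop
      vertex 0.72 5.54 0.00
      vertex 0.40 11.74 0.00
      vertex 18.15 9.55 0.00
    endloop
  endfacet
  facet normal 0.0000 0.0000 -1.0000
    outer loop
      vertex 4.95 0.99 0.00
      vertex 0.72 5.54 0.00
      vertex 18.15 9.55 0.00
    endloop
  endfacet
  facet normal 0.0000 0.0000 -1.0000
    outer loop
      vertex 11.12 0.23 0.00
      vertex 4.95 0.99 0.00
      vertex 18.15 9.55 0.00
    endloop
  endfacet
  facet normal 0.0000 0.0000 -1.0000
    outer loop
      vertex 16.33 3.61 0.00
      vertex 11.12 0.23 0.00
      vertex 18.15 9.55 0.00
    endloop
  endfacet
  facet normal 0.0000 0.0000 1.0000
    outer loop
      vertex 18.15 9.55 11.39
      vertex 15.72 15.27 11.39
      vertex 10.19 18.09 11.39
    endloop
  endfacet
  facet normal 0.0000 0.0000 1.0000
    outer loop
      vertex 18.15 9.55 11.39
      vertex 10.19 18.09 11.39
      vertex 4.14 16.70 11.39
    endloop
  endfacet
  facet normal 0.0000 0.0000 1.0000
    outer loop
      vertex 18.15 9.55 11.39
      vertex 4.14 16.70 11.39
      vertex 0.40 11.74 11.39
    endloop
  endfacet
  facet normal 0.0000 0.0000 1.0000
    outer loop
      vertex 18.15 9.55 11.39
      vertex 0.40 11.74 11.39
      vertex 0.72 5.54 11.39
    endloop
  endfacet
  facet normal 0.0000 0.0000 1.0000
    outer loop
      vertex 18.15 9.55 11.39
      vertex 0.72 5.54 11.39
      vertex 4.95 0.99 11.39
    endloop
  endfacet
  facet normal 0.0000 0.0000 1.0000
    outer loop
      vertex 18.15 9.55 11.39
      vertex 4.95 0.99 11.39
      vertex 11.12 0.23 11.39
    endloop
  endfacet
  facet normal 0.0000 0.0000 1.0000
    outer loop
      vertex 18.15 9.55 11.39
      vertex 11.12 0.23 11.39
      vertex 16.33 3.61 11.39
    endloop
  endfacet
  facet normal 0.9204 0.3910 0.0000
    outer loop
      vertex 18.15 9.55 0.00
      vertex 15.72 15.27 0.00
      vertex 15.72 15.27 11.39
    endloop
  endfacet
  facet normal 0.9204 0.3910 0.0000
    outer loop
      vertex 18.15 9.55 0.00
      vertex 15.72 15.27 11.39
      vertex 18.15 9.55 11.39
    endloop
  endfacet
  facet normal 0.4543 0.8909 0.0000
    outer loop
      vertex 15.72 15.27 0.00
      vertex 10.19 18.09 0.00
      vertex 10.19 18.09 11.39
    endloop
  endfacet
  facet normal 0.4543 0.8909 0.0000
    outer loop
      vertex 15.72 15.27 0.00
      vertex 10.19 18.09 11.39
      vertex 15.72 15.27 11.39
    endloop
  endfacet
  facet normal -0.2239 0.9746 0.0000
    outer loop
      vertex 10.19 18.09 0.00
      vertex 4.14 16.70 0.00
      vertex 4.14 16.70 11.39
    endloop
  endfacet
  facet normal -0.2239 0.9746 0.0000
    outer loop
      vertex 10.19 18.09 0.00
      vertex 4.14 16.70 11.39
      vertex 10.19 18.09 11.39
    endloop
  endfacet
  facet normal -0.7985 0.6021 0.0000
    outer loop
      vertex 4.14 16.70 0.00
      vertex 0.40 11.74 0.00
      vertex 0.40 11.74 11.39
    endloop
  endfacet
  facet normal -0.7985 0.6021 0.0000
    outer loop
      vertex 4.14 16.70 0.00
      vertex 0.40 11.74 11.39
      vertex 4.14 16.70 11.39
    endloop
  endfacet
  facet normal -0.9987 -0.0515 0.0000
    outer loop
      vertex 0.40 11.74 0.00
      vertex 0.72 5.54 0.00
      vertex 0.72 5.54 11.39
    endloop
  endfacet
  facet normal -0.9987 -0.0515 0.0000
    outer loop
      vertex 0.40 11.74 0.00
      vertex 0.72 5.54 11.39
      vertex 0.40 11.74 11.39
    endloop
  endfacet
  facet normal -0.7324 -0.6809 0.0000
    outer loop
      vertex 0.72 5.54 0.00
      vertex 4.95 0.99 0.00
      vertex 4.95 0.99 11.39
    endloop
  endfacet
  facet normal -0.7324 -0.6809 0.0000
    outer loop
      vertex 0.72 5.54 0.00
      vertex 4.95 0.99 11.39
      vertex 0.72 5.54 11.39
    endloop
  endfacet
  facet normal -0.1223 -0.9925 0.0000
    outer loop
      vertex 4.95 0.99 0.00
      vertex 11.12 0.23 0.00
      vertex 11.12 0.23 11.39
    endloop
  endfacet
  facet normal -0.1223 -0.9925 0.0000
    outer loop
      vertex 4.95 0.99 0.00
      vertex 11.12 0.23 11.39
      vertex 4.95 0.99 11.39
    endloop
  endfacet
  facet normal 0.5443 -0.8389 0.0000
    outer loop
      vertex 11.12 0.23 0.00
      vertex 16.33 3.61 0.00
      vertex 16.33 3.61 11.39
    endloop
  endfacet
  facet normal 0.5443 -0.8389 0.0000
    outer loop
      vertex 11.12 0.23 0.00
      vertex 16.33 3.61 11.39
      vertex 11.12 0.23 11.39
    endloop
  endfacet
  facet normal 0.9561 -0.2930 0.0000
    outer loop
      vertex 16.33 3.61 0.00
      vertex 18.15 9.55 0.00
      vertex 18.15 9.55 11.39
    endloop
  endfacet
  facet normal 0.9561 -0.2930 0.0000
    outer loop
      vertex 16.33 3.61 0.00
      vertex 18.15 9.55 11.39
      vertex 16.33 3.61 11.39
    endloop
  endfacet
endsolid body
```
; perimeter-only toolpath
G21 ; units = mm
G90 ; absolute positioning
G28 ; home
; layer 1
G0 Z1.90
G0 X18.15 Y9.55
G1 X15.72 Y15.27
G1 X10.19 Y18.09
G1 X4.14 Y16.70
G1 X0.40 Y11.74
G1 X0.72 Y5.54
G1 X4.95 Y0.99
G1 X11.12 Y0.23
G1 X16.33 Y3.61
G1 X18.15 Y9.55
; layer 2
G0 Z3.80
G0 X18.15 Y9.55
G1 X15.72 Y15.27
G1 X10.19 Y18.09
G1 X4.14 Y16.70
G1 X0.40 Y11.74
G1 X0.72 Y5.54
G1 X4.95 Y0.99
G1 X11.12 Y0.23
G1 X16.33 Y3.61
G1 X18.15 Y9.55
; layer 3
G0 Z5.70
G0 X18.15 Y9.55
G1 X15.72 Y15.27
G1 X10.19 Y18.09
G1 X4.14 Y16.70
G1 X0.40 Y11.74
G1 X0.72 Y5.54
G1 X4.95 Y0.99
G1 X11.12 Y0.23
G1 X16.33 Y3.61
G1 X18.15 Y9.55
; layer 4
G0 Z7.59
G0 X18.15 Y9.55
G1 X15.72 Y15.27
G1 X10.19 Y18.09
G1 X4.14 Y16.70
G1 X0.40 Y11.74
G1 X0.72 Y5.54
G1 X4.95 Y0.99
G1 X11.12 Y0.23
G1 X16.33 Y3.61
G1 X18.15 Y9.55
; layer 5
G0 Z9.49
G0 X18.15 Y9.55
G1 X15.72 Y15.27
G1 X10.19 Y18.09
G1 X4.14 Y16.70
G1 X0.40 Y11.74
G1 X0.72 Y5.54
G1 X4.95 Y0.99
G1 X11.12 Y0.23
G1 X16.33 Y3.61
G1 X18.15 Y9.55
; layer 6
G0 Z11.39
G0 X18.15 Y9.55
G1 X15.72 Y15.27
G1 X10.19 Y18.09
G1 X4.14 Y16.70
G1 X0.40 Y11.74
G1 X0.72 Y5.54
G1 X4.95 Y0.99
G1 X11.12 Y0.23
G1 X16.33 Y3.61
G1 X18.15 Y9.55
M2 ; end

The solid is a regular 9-sided prism (a cylinder approximated with 9 flat sides), circumscribed radius ≈ 9.08 mm, height ≈ 11.4 mm. Slicing at Δz = 1.90 mm — 6 equal slices spanning the solid's height, so layer i sits at z = i·h/6 — gives 6 non-empty perimeters. Each is a 9-segment closed polygon; G0 lifts to the layer z and rapids to the start vertex, then G1 traces the edges.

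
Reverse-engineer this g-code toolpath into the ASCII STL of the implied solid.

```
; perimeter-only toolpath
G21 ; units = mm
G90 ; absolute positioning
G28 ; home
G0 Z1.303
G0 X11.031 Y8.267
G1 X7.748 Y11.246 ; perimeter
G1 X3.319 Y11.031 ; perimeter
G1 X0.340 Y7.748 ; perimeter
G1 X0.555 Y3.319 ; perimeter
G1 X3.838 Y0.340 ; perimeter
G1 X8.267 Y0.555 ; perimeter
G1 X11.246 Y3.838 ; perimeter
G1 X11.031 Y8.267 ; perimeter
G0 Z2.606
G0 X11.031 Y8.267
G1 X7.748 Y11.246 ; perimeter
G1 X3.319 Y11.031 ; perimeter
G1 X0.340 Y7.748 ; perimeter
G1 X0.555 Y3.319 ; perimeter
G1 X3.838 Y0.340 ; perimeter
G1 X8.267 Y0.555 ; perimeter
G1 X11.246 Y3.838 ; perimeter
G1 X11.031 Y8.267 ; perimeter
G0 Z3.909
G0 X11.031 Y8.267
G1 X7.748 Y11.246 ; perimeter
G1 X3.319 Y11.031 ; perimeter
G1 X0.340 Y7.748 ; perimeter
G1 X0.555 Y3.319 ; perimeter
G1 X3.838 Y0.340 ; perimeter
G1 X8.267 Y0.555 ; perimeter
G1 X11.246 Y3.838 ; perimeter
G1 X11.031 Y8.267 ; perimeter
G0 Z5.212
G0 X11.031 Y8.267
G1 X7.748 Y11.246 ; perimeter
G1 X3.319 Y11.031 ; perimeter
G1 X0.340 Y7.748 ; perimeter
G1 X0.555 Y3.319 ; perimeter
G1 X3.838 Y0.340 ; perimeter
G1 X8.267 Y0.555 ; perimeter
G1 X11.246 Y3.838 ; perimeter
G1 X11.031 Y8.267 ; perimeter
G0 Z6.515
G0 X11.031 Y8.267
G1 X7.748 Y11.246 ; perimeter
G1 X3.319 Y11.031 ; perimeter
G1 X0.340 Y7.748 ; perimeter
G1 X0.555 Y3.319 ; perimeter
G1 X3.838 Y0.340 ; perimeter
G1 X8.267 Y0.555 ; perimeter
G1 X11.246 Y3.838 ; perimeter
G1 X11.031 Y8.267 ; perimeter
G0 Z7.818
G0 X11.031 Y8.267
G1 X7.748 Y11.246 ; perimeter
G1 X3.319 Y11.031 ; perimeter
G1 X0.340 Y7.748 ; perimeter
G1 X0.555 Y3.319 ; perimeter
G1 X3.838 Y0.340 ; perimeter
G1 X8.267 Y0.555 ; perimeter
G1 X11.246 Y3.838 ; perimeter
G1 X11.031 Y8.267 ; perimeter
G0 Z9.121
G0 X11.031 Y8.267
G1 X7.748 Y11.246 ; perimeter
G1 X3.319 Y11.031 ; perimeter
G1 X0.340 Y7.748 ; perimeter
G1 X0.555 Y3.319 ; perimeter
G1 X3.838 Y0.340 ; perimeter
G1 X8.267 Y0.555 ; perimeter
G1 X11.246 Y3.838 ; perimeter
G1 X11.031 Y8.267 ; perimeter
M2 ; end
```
solid part
  facet normal 0.0000 0.0000 -1.0000
    outer loop
      vertex 3.319 11.031 0.000
      vertex 7.748 11.246 0.000
      vertex 11.031 8.267 0.000
    endloop
  endfacet
  facet normal 0.0000 0.0000 -1.0000
    outer loop
      vertex 0.340 7.748 0.000
      vertex 3.319 11.031 0.000
      vertex 11.031 8.267 0.000
    endloop
  endfacet
  facet normal 0.0000 0.0000 -1.0000
    outer loop
      vertex 0.555 3.319 0.000
      vertex 0.340 7.748 0.000
      vertex 11.031 8.267 0.000
    endloop
  endfacet
  facet normal 0.0000 0.0000 -1.0000
    outer loop
      vertex 3.838 0.340 0.000
      vertex 0.555 3.319 0.000
      vertex 11.031 8.267 0.000
    endloop
  endfacet
  facet normal 0.0000 0.0000 -1.0000
    outer loop
      vertex 8.267 0.555 0.000
      vertex 3.838 0.340 0.000
      vertex 11.031 8.267 0.000
    endloop
  endfacet
  facet normal 0.0000 0.0000 -1.0000
    outer loop
      vertex 11.246 3.838 0.000
      vertex 8.267 0.555 0.000
      vertex 11.031 8.267 0.000
    endloop
  endfacet
  facet normal 0.0000 0.0000 1.0000
    outer loop
      vertex 11.031 8.267 9.121
      vertex 7.748 11.246 9.121
      vertex 3.319 11.031 9.121
    endloop
  endfacet
  facet normal 0.0000 0.0000 1.0000
    outer loop
      vertex 11.031 8.267 9.121
      vertex 3.319 11.031 9.121
      vertex 0.340 7.748 9.121
    endloop
  endfacet
  facet normal 0.0000 0.0000 1.0000
    outer loop
      vertex 11.031 8.267 9.121
      vertex 0.340 7.748 9.121
      vertex 0.555 3.319 9.121
    endloop
  endfacet
  facet normal 0.0000 0.0000 1.0000
    outer loop
      vertex 11.031 8.267 9.121
      vertex 0.555 3.319 9.121
      vertex 3.838 0.340 9.121
    endloop
  endfacet
  facet normal 0.0000 0.0000 1.0000
    outer loop
      vertex 11.031 8.267 9.121
      vertex 3.838 0.340 9.121
      vertex 8.267 0.555 9.121
    endloop
  endfacet
  facet normal 0.0000 0.0000 1.0000
    outer loop
      vertex 11.031 8.267 9.121
      vertex 8.267 0.555 9.121
      vertex 11.246 3.838 9.121
    endloop
  endfacet
  facet normal 0.6720 0.7406 0.0000
    outer loop
      vertex 11.031 8.267 0.000
      vertex 7.748 11.246 0.000
      vertex 7.748 11.246 9.121
    endloop
  endfacet
  facet normal 0.6720 0.7406 0.0000
    outer loop
      vertex 11.031 8.267 0.000
      vertex 7.748 11.246 9.121
      vertex 11.031 8.267 9.121
    endloop
  endfacet
  facet normal -0.0485 0.9988 0.0000
    outer loop
      vertex 7.748 11.246 0.000
      vertex 3.319 11.031 0.000
      vertex 3.319 11.031 9.121
    endloop
  endfacet
  facet normal -0.0485 0.9988 0.0000
    outer loop
      vertex 7.748 11.246 0.000
      vertex 3.319 11.031 9.121
      vertex 7.748 11.246 9.121
    endloop
  endfacet
  facet normal -0.7406 0.6720 0.0000
    outer loop
      vertex 3.319 11.031 0.000
      vertex 0.340 7.748 0.000
      vertex 0.340 7.748 9.121
    endloop
  endfacet
  facet normal -0.7406 0.6720 0.0000
    outer loop
      vertex 3.319 11.031 0.000
      vertex 0.340 7.748 9.121
      vertex 3.319 11.031 9.121
    endloop
  endfacet
  facet normal -0.9988 -0.0485 0.0000
    outer loop
      vertex 0.340 7.748 0.000
      vertex 0.555 3.319 0.000
      vertex 0.555 3.319 9.121
    endloop
  endfacet
  facet normal -0.9988 -0.0485 0.0000
    outer loop
      vertex 0.340 7.748 0.000
      vertex 0.555 3.319 9.121
      vertex 0.340 7.748 9.121
    endloop
  endfacet
  facet normal -0.6720 -0.7406 0.0000
    outer loop
      vertex 0.555 3.319 0.000
      vertex 3.838 0.340 0.000
      vertex 3.838 0.340 9.121
    endloop
  endfacet
  facet normal -0.6720 -0.7406 0.0000
    outer loop
      vertex 0.555 3.319 0.000
      vertex 3.838 0.340 9.121
      vertex 0.555 3.319 9.121
    endloop
  endfacet
  facet normal 0.0485 -0.9988 0.0000
    outer loop
      vertex 3.838 0.340 0.000
      vertex 8.267 0.555 0.000
      vertex 8.267 0.555 9.121
    endloop
  endfacet
  facet normal 0.0485 -0.9988 0.0000
    outer loop
      vertex 3.838 0.340 0.000
      vertex 8.267 0.555 9.121
      vertex 3.838 0.340 9.121
    endloop
  endfacet
  facet normal 0.7406 -0.6720 0.0000
    outer loop
      vertex 8.267 0.555 0.000
      vertex 11.246 3.838 0.000
      vertex 11.246 3.838 9.121
    endloop
  endfacet
  facet normal 0.7406 -0.6720 0.0000
    outer loop
      vertex 8.267 0.555 0.000
      vertex 11.246 3.838 9.121
      vertex 8.267 0.555 9.121
    endloop
  endfacet
  facet normal 0.9988 0.0485 0.0000
    outer loop
      vertex 11.246 3.838 0.000
      vertex 11.031 8.267 0.000
      vertex 11.031 8.267 9.121
    endloop
  endfacet
  facet normal 0.9988 0.0485 0.0000
    outer loop
      vertex 11.246 3.838 0.000
      vertex 11.031 8.267 9.121
      vertex 11.246 3.838 9.121
    endloop
  endfacet
endsolid part

The G0 Z moves step by Δz≈1.303 mm. Every layer's G1 loop is the same polygon, so the solid is a straight extrusion of it from z=0 to z≈9.12. Closing with flat bottom and top caps and triangulating gives 28 facets — a regular 8-sided prism (a cylinder approximated with 8 flat sides), circumscribed radius ≈ 5.79 mm, height ≈ 9.12 mm.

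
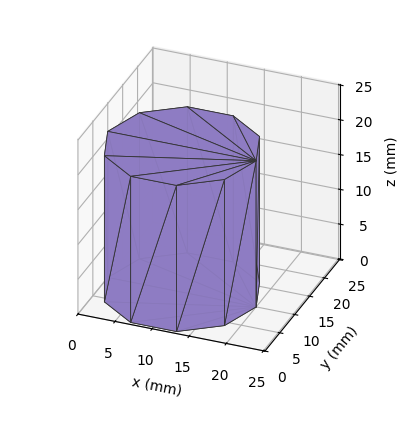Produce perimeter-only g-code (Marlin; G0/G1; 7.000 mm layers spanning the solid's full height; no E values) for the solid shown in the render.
Reading the render: the shape is a regular 10-sided prism (a cylinder approximated with 10 flat sides), circumscribed radius ≈ 10 mm, height ≈ 21 mm (dimensions read to the nearest mm from the axis ticks). For the g-code, the solid's height is divided into equal slices at the stated Δz and each level perimeter traced with G1 moves after a G0 lift.

; perimeter-only toolpath
G21 ; units = mm
G90 ; absolute positioning
G28 ; home
; layer 1
G0 Z7.000
G0 X20.000 Y10.000
G1 X18.090 Y15.878
G1 X13.090 Y19.511
G1 X6.910 Y19.511
G1 X1.910 Y15.878
G1 X0.000 Y10.000
G1 X1.910 Y4.122
G1 X6.910 Y0.489
G1 X13.090 Y0.489
G1 X18.090 Y4.122
G1 X20.000 Y10.000
; layer 2
G0 Z14.000
G0 X20.000 Y10.000
G1 X18.090 Y15.878
G1 X13.090 Y19.511
G1 X6.910 Y19.511
G1 X1.910 Y15.878
G1 X0.000 Y10.000
G1 X1.910 Y4.122
G1 X6.910 Y0.489
G1 X13.090 Y0.489
G1 X18.090 Y4.122
G1 X20.000 Y10.000
; layer 3
G0 Z21.000
G0 X20.000 Y10.000
G1 X18.090 Y15.878
G1 X13.090 Y19.511
G1 X6.910 Y19.511
G1 X1.910 Y15.878
G1 X0.000 Y10.000
G1 X1.910 Y4.122
G1 X6.910 Y0.489
G1 X13.090 Y0.489
G1 X18.090 Y4.122
G1 X20.000 Y10.000
M2 ; end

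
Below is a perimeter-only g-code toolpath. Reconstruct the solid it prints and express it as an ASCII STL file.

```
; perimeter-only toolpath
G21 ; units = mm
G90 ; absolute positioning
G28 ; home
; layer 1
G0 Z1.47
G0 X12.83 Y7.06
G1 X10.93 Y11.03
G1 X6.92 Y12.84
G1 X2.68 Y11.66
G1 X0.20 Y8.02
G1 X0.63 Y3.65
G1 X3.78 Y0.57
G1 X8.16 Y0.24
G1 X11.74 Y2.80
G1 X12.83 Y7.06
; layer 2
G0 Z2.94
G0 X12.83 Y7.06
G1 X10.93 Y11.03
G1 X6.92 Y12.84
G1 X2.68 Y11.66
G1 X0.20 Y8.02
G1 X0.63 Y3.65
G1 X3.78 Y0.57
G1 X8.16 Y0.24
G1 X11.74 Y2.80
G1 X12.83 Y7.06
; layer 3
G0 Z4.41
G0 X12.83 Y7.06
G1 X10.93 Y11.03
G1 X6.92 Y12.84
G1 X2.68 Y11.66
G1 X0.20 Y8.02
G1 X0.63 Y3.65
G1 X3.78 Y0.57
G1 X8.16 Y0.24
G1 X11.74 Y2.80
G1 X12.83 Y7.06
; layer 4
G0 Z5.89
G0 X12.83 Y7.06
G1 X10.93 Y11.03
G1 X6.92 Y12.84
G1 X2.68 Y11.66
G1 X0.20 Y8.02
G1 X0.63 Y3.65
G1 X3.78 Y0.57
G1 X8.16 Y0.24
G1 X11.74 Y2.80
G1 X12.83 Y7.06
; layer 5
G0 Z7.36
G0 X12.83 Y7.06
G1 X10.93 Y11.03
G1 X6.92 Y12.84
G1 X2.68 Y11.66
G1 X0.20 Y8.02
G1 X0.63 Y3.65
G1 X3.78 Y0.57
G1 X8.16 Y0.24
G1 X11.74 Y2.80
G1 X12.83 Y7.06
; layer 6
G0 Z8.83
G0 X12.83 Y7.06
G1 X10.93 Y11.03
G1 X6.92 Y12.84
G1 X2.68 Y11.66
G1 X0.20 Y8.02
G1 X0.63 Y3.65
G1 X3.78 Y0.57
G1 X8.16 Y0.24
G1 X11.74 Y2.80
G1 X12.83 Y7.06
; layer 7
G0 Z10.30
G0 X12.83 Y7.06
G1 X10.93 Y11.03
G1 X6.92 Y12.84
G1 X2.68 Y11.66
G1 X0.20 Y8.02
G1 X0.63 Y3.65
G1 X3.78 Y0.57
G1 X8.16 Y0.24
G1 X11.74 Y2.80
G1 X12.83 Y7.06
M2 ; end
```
solid part
  facet normal 0.0000 0.0000 -1.0000
    outer loop
      vertex 6.92 12.84 0.00
      vertex 10.93 11.03 0.00
      vertex 12.83 7.06 0.00
    endloop
  endfacet
  facet normal 0.0000 0.0000 -1.0000
    outer loop
      vertex 2.68 11.66 0.00
      vertex 6.92 12.84 0.00
      vertex 12.83 7.06 0.00
    endloop
  endfacet
  facet normal 0.0000 0.0000 -1.0000
    outer loop
      vertex 0.20 8.02 0.00
      vertex 2.68 11.66 0.00
      vertex 12.83 7.06 0.00
    endloop
  endfacet
  facet normal 0.0000 0.0000 -1.0000
    outer loop
      vertex 0.63 3.65 0.00
      vertex 0.20 8.02 0.00
      vertex 12.83 7.06 0.00
    endloop
  endfacet
  facet normal 0.0000 0.0000 -1.0000
    outer loop
      vertex 3.78 0.57 0.00
      vertex 0.63 3.65 0.00
      vertex 12.83 7.06 0.00
    endloop
  endfacet
  facet normal 0.0000 0.0000 -1.0000
    outer loop
      vertex 8.16 0.24 0.00
      vertex 3.78 0.57 0.00
      vertex 12.83 7.06 0.00
    endloop
  endfacet
  facet normal 0.0000 0.0000 -1.0000
    outer loop
      vertex 11.74 2.80 0.00
      vertex 8.16 0.24 0.00
      vertex 12.83 7.06 0.00
    endloop
  endfacet
  facet normal 0.0000 0.0000 1.0000
    outer loop
      vertex 12.83 7.06 10.30
      vertex 10.93 11.03 10.30
      vertex 6.92 12.84 10.30
    endloop
  endfacet
  facet normal 0.0000 0.0000 1.0000
    outer loop
      vertex 12.83 7.06 10.30
      vertex 6.92 12.84 10.30
      vertex 2.68 11.66 10.30
    endloop
  endfacet
  facet normal 0.0000 0.0000 1.0000
    outer loop
      vertex 12.83 7.06 10.30
      vertex 2.68 11.66 10.30
      vertex 0.20 8.02 10.30
    endloop
  endfacet
  facet normal 0.0000 0.0000 1.0000
    outer loop
      vertex 12.83 7.06 10.30
      vertex 0.20 8.02 10.30
      vertex 0.63 3.65 10.30
    endloop
  endfacet
  facet normal 0.0000 0.0000 1.0000
    outer loop
      vertex 12.83 7.06 10.30
      vertex 0.63 3.65 10.30
      vertex 3.78 0.57 10.30
    endloop
  endfacet
  facet normal 0.0000 0.0000 1.0000
    outer loop
      vertex 12.83 7.06 10.30
      vertex 3.78 0.57 10.30
      vertex 8.16 0.24 10.30
    endloop
  endfacet
  facet normal 0.0000 0.0000 1.0000
    outer loop
      vertex 12.83 7.06 10.30
      vertex 8.16 0.24 10.30
      vertex 11.74 2.80 10.30
    endloop
  endfacet
  facet normal 0.9020 0.4317 0.0000
    outer loop
      vertex 12.83 7.06 0.00
      vertex 10.93 11.03 0.00
      vertex 10.93 11.03 10.30
    endloop
  endfacet
  facet normal 0.9020 0.4317 0.0000
    outer loop
      vertex 12.83 7.06 0.00
      vertex 10.93 11.03 10.30
      vertex 12.83 7.06 10.30
    endloop
  endfacet
  facet normal 0.4114 0.9115 0.0000
    outer loop
      vertex 10.93 11.03 0.00
      vertex 6.92 12.84 0.00
      vertex 6.92 12.84 10.30
    endloop
  endfacet
  facet normal 0.4114 0.9115 0.0000
    outer loop
      vertex 10.93 11.03 0.00
      vertex 6.92 12.84 10.30
      vertex 10.93 11.03 10.30
    endloop
  endfacet
  facet normal -0.2681 0.9634 0.0000
    outer loop
      vertex 6.92 12.84 0.00
      vertex 2.68 11.66 0.00
      vertex 2.68 11.66 10.30
    endloop
  endfacet
  facet normal -0.2681 0.9634 0.0000
    outer loop
      vertex 6.92 12.84 0.00
      vertex 2.68 11.66 10.30
      vertex 6.92 12.84 10.30
    endloop
  endfacet
  facet normal -0.8264 0.5631 0.0000
    outer loop
      vertex 2.68 11.66 0.00
      vertex 0.20 8.02 0.00
      vertex 0.20 8.02 10.30
    endloop
  endfacet
  facet normal -0.8264 0.5631 0.0000
    outer loop
      vertex 2.68 11.66 0.00
      vertex 0.20 8.02 10.30
      vertex 2.68 11.66 10.30
    endloop
  endfacet
  facet normal -0.9952 -0.0979 0.0000
    outer loop
      vertex 0.20 8.02 0.00
      vertex 0.63 3.65 0.00
      vertex 0.63 3.65 10.30
    endloop
  endfacet
  facet normal -0.9952 -0.0979 0.0000
    outer loop
      vertex 0.20 8.02 0.00
      vertex 0.63 3.65 10.30
      vertex 0.20 8.02 10.30
    endloop
  endfacet
  facet normal -0.6991 -0.7150 0.0000
    outer loop
      vertex 0.63 3.65 0.00
      vertex 3.78 0.57 0.00
      vertex 3.78 0.57 10.30
    endloop
  endfacet
  facet normal -0.6991 -0.7150 0.0000
    outer loop
      vertex 0.63 3.65 0.00
      vertex 3.78 0.57 10.30
      vertex 0.63 3.65 10.30
    endloop
  endfacet
  facet normal -0.0751 -0.9972 0.0000
    outer loop
      vertex 3.78 0.57 0.00
      vertex 8.16 0.24 0.00
      vertex 8.16 0.24 10.30
    endloop
  endfacet
  facet normal -0.0751 -0.9972 0.0000
    outer loop
      vertex 3.78 0.57 0.00
      vertex 8.16 0.24 10.30
      vertex 3.78 0.57 10.30
    endloop
  endfacet
  facet normal 0.5817 -0.8134 0.0000
    outer loop
      vertex 8.16 0.24 0.00
      vertex 11.74 2.80 0.00
      vertex 11.74 2.80 10.30
    endloop
  endfacet
  facet normal 0.5817 -0.8134 0.0000
    outer loop
      vertex 8.16 0.24 0.00
      vertex 11.74 2.80 10.30
      vertex 8.16 0.24 10.30
    endloop
  endfacet
  facet normal 0.9688 -0.2479 0.0000
    outer loop
      vertex 11.74 2.80 0.00
      vertex 12.83 7.06 0.00
      vertex 12.83 7.06 10.30
    endloop
  endfacet
  facet normal 0.9688 -0.2479 0.0000
    outer loop
      vertex 11.74 2.80 0.00
      vertex 12.83 7.06 10.30
      vertex 11.74 2.80 10.30
    endloop
  endfacet
endsolid part

The G0 Z moves step by Δz≈1.47 mm. Every layer's G1 loop is the same polygon, so the solid is a straight extrusion of it from z=0 to z≈10.3. Closing with flat bottom and top caps and triangulating gives 32 facets — a regular 9-sided prism (a cylinder approximated with 9 flat sides), circumscribed radius ≈ 6.43 mm, height ≈ 10.3 mm.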